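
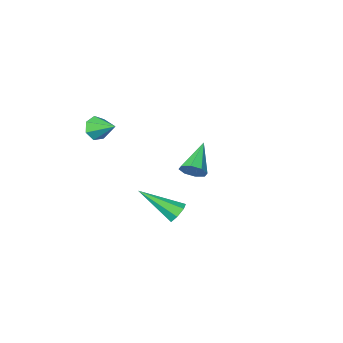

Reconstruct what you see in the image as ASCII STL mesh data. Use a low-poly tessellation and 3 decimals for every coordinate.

solid 
facet normal 0.301 -0.850 -0.433
outer loop
vertex 3.681 0.154 2.77
vertex 3.364 -0.178 3.201
vertex 3.163 0.035 2.643
endloop
endfacet
facet normal -0.041 0.807 -0.589
outer loop
vertex 3.681 0.154 2.77
vertex 3.163 0.035 2.643
vertex 3.016 0.798 3.699
endloop
endfacet
facet normal 0.302 -0.849 -0.433
outer loop
vertex 3.163 0.035 2.643
vertex 3.364 -0.178 3.201
vertex 2.796 -0.245 2.936
endloop
endfacet
facet normal -0.741 0.491 -0.458
outer loop
vertex 3.163 0.035 2.643
vertex 2.796 -0.245 2.936
vertex 3.016 0.798 3.699
endloop
endfacet
facet normal 0.302 -0.849 -0.433
outer loop
vertex 2.796 -0.245 2.936
vertex 3.364 -0.178 3.201
vertex 2.856 -0.475 3.429
endloop
endfacet
facet normal -0.983 0.089 0.161
outer loop
vertex 2.796 -0.245 2.936
vertex 2.856 -0.475 3.429
vertex 3.016 0.798 3.699
endloop
endfacet
facet normal 0.302 -0.849 -0.434
outer loop
vertex 2.856 -0.475 3.429
vertex 3.364 -0.178 3.201
vertex 3.299 -0.481 3.749
endloop
endfacet
facet normal -0.584 -0.098 0.806
outer loop
vertex 2.856 -0.475 3.429
vertex 3.299 -0.481 3.749
vertex 3.016 0.798 3.699
endloop
endfacet
facet normal 0.301 -0.849 -0.434
outer loop
vertex 3.299 -0.481 3.749
vertex 3.364 -0.178 3.201
vertex 3.79 -0.26 3.657
endloop
endfacet
facet normal 0.152 0.072 0.986
outer loop
vertex 3.299 -0.481 3.749
vertex 3.79 -0.26 3.657
vertex 3.016 0.798 3.699
endloop
endfacet
facet normal 0.301 -0.849 -0.434
outer loop
vertex 3.79 -0.26 3.657
vertex 3.364 -0.178 3.201
vertex 3.96 0.023 3.221
endloop
endfacet
facet normal 0.674 0.471 0.569
outer loop
vertex 3.79 -0.26 3.657
vertex 3.96 0.023 3.221
vertex 3.016 0.798 3.699
endloop
endfacet
facet normal 0.301 -0.850 -0.433
outer loop
vertex 3.96 0.023 3.221
vertex 3.364 -0.178 3.201
vertex 3.681 0.154 2.77
endloop
endfacet
facet normal 0.588 0.798 -0.132
outer loop
vertex 3.96 0.023 3.221
vertex 3.681 0.154 2.77
vertex 3.016 0.798 3.699
endloop
endfacet
facet normal 0.632 0.555 -0.541
outer loop
vertex -1.422 -0.77 -0.852
vertex -1.68 -1.01 -1.399
vertex -1.804 -0.497 -1.018
endloop
endfacet
facet normal -0.097 0.414 0.905
outer loop
vertex -1.422 -0.77 -0.852
vertex -1.804 -0.497 -1.018
vertex -2.8 -1.99 -0.441
endloop
endfacet
facet normal 0.632 0.555 -0.541
outer loop
vertex -1.804 -0.497 -1.018
vertex -1.68 -1.01 -1.399
vertex -2.113 -0.524 -1.407
endloop
endfacet
facet normal -0.641 0.608 0.467
outer loop
vertex -1.804 -0.497 -1.018
vertex -2.113 -0.524 -1.407
vertex -2.8 -1.99 -0.441
endloop
endfacet
facet normal 0.632 0.554 -0.541
outer loop
vertex -2.113 -0.524 -1.407
vertex -1.68 -1.01 -1.399
vertex -2.168 -0.836 -1.791
endloop
endfacet
facet normal -0.929 0.341 -0.144
outer loop
vertex -2.113 -0.524 -1.407
vertex -2.168 -0.836 -1.791
vertex -2.8 -1.99 -0.441
endloop
endfacet
facet normal 0.632 0.554 -0.541
outer loop
vertex -2.168 -0.836 -1.791
vertex -1.68 -1.01 -1.399
vertex -1.938 -1.249 -1.945
endloop
endfacet
facet normal -0.791 -0.229 -0.567
outer loop
vertex -2.168 -0.836 -1.791
vertex -1.938 -1.249 -1.945
vertex -2.8 -1.99 -0.441
endloop
endfacet
facet normal 0.633 0.554 -0.541
outer loop
vertex -1.938 -1.249 -1.945
vertex -1.68 -1.01 -1.399
vertex -1.557 -1.522 -1.779
endloop
endfacet
facet normal -0.309 -0.771 -0.557
outer loop
vertex -1.938 -1.249 -1.945
vertex -1.557 -1.522 -1.779
vertex -2.8 -1.99 -0.441
endloop
endfacet
facet normal 0.633 0.554 -0.541
outer loop
vertex -1.557 -1.522 -1.779
vertex -1.68 -1.01 -1.399
vertex -1.248 -1.495 -1.39
endloop
endfacet
facet normal 0.235 -0.965 -0.119
outer loop
vertex -1.557 -1.522 -1.779
vertex -1.248 -1.495 -1.39
vertex -2.8 -1.99 -0.441
endloop
endfacet
facet normal 0.633 0.553 -0.542
outer loop
vertex -1.248 -1.495 -1.39
vertex -1.68 -1.01 -1.399
vertex -1.192 -1.183 -1.006
endloop
endfacet
facet normal 0.522 -0.697 0.491
outer loop
vertex -1.248 -1.495 -1.39
vertex -1.192 -1.183 -1.006
vertex -2.8 -1.99 -0.441
endloop
endfacet
facet normal 0.632 0.554 -0.541
outer loop
vertex -1.192 -1.183 -1.006
vertex -1.68 -1.01 -1.399
vertex -1.422 -0.77 -0.852
endloop
endfacet
facet normal 0.385 -0.127 0.914
outer loop
vertex -1.192 -1.183 -1.006
vertex -1.422 -0.77 -0.852
vertex -2.8 -1.99 -0.441
endloop
endfacet
facet normal -0.611 0.556 -0.564
outer loop
vertex 2.486 4.272 -0.085
vertex 2.233 4.444 0.359
vertex 2.66 4.661 0.11
endloop
endfacet
facet normal 0.828 -0.093 -0.554
outer loop
vertex 2.486 4.272 -0.085
vertex 2.66 4.661 0.11
vertex 3.407 3.376 1.441
endloop
endfacet
facet normal -0.611 0.556 -0.563
outer loop
vertex 2.66 4.661 0.11
vertex 2.233 4.444 0.359
vertex 2.512 4.886 0.493
endloop
endfacet
facet normal 0.853 0.521 0.024
outer loop
vertex 2.66 4.661 0.11
vertex 2.512 4.886 0.493
vertex 3.407 3.376 1.441
endloop
endfacet
facet normal -0.612 0.557 -0.562
outer loop
vertex 2.512 4.886 0.493
vertex 2.233 4.444 0.359
vertex 2.154 4.778 0.776
endloop
endfacet
facet normal 0.350 0.638 0.686
outer loop
vertex 2.512 4.886 0.493
vertex 2.154 4.778 0.776
vertex 3.407 3.376 1.441
endloop
endfacet
facet normal -0.611 0.557 -0.562
outer loop
vertex 2.154 4.778 0.776
vertex 2.233 4.444 0.359
vertex 1.855 4.419 0.745
endloop
endfacet
facet normal -0.304 0.172 0.937
outer loop
vertex 2.154 4.778 0.776
vertex 1.855 4.419 0.745
vertex 3.407 3.376 1.441
endloop
endfacet
facet normal -0.612 0.555 -0.563
outer loop
vertex 1.855 4.419 0.745
vertex 2.233 4.444 0.359
vertex 1.841 4.078 0.424
endloop
endfacet
facet normal -0.616 -0.526 0.586
outer loop
vertex 1.855 4.419 0.745
vertex 1.841 4.078 0.424
vertex 3.407 3.376 1.441
endloop
endfacet
facet normal -0.612 0.555 -0.564
outer loop
vertex 1.841 4.078 0.424
vertex 2.233 4.444 0.359
vertex 2.122 4.012 0.054
endloop
endfacet
facet normal -0.352 -0.931 -0.101
outer loop
vertex 1.841 4.078 0.424
vertex 2.122 4.012 0.054
vertex 3.407 3.376 1.441
endloop
endfacet
facet normal -0.612 0.555 -0.564
outer loop
vertex 2.122 4.012 0.054
vertex 2.233 4.444 0.359
vertex 2.486 4.272 -0.085
endloop
endfacet
facet normal 0.293 -0.737 -0.609
outer loop
vertex 2.122 4.012 0.054
vertex 2.486 4.272 -0.085
vertex 3.407 3.376 1.441
endloop
endfacet

endsolid


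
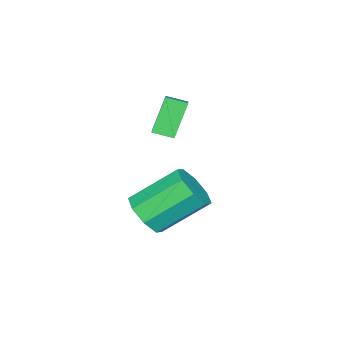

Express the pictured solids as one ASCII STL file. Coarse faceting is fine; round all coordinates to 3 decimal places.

solid 
facet normal 0.541 -0.585 -0.604
outer loop
vertex 4.254 -3.318 -0.6
vertex 3.488 -3.795 -0.824
vertex 3.919 -3.045 -1.165
endloop
endfacet
facet normal 0.697 0.714 -0.068
outer loop
vertex 4.254 -3.318 -0.6
vertex 3.919 -3.045 -1.165
vertex 3.118 -2.088 0.667
endloop
endfacet
facet normal 0.697 0.714 -0.068
outer loop
vertex 3.118 -2.088 0.667
vertex 3.919 -3.045 -1.165
vertex 2.783 -1.815 0.102
endloop
endfacet
facet normal -0.541 0.586 0.604
outer loop
vertex 3.118 -2.088 0.667
vertex 2.783 -1.815 0.102
vertex 2.352 -2.565 0.444
endloop
endfacet
facet normal 0.542 -0.586 -0.603
outer loop
vertex 3.919 -3.045 -1.165
vertex 3.488 -3.795 -0.824
vertex 3.331 -3.212 -1.531
endloop
endfacet
facet normal 0.159 0.776 -0.610
outer loop
vertex 3.919 -3.045 -1.165
vertex 3.331 -3.212 -1.531
vertex 2.783 -1.815 0.102
endloop
endfacet
facet normal 0.161 0.776 -0.610
outer loop
vertex 2.783 -1.815 0.102
vertex 3.331 -3.212 -1.531
vertex 2.195 -1.981 -0.264
endloop
endfacet
facet normal -0.541 0.586 0.603
outer loop
vertex 2.783 -1.815 0.102
vertex 2.195 -1.981 -0.264
vertex 2.352 -2.565 0.444
endloop
endfacet
facet normal 0.541 -0.586 -0.603
outer loop
vertex 3.331 -3.212 -1.531
vertex 3.488 -3.795 -0.824
vertex 2.835 -3.72 -1.482
endloop
endfacet
facet normal -0.471 0.383 -0.795
outer loop
vertex 3.331 -3.212 -1.531
vertex 2.835 -3.72 -1.482
vertex 2.195 -1.981 -0.264
endloop
endfacet
facet normal -0.471 0.383 -0.794
outer loop
vertex 2.195 -1.981 -0.264
vertex 2.835 -3.72 -1.482
vertex 1.699 -2.49 -0.215
endloop
endfacet
facet normal -0.541 0.586 0.603
outer loop
vertex 2.195 -1.981 -0.264
vertex 1.699 -2.49 -0.215
vertex 2.352 -2.565 0.444
endloop
endfacet
facet normal 0.541 -0.586 -0.603
outer loop
vertex 2.835 -3.72 -1.482
vertex 3.488 -3.795 -0.824
vertex 2.722 -4.272 -1.047
endloop
endfacet
facet normal -0.826 -0.235 -0.513
outer loop
vertex 2.835 -3.72 -1.482
vertex 2.722 -4.272 -1.047
vertex 1.699 -2.49 -0.215
endloop
endfacet
facet normal -0.826 -0.235 -0.513
outer loop
vertex 1.699 -2.49 -0.215
vertex 2.722 -4.272 -1.047
vertex 1.586 -3.042 0.22
endloop
endfacet
facet normal -0.541 0.586 0.603
outer loop
vertex 1.699 -2.49 -0.215
vertex 1.586 -3.042 0.22
vertex 2.352 -2.565 0.444
endloop
endfacet
facet normal 0.541 -0.586 -0.604
outer loop
vertex 2.722 -4.272 -1.047
vertex 3.488 -3.795 -0.824
vertex 3.057 -4.545 -0.482
endloop
endfacet
facet normal -0.697 -0.714 0.068
outer loop
vertex 2.722 -4.272 -1.047
vertex 3.057 -4.545 -0.482
vertex 1.586 -3.042 0.22
endloop
endfacet
facet normal -0.697 -0.714 0.068
outer loop
vertex 1.586 -3.042 0.22
vertex 3.057 -4.545 -0.482
vertex 1.921 -3.315 0.785
endloop
endfacet
facet normal -0.541 0.585 0.604
outer loop
vertex 1.586 -3.042 0.22
vertex 1.921 -3.315 0.785
vertex 2.352 -2.565 0.444
endloop
endfacet
facet normal 0.541 -0.586 -0.603
outer loop
vertex 3.057 -4.545 -0.482
vertex 3.488 -3.795 -0.824
vertex 3.645 -4.379 -0.116
endloop
endfacet
facet normal -0.160 -0.776 0.610
outer loop
vertex 3.057 -4.545 -0.482
vertex 3.645 -4.379 -0.116
vertex 1.921 -3.315 0.785
endloop
endfacet
facet normal -0.160 -0.776 0.611
outer loop
vertex 1.921 -3.315 0.785
vertex 3.645 -4.379 -0.116
vertex 2.509 -3.148 1.151
endloop
endfacet
facet normal -0.542 0.586 0.603
outer loop
vertex 1.921 -3.315 0.785
vertex 2.509 -3.148 1.151
vertex 2.352 -2.565 0.444
endloop
endfacet
facet normal 0.541 -0.586 -0.603
outer loop
vertex 3.645 -4.379 -0.116
vertex 3.488 -3.795 -0.824
vertex 4.141 -3.87 -0.165
endloop
endfacet
facet normal 0.471 -0.383 0.795
outer loop
vertex 3.645 -4.379 -0.116
vertex 4.141 -3.87 -0.165
vertex 2.509 -3.148 1.151
endloop
endfacet
facet normal 0.471 -0.383 0.794
outer loop
vertex 2.509 -3.148 1.151
vertex 4.141 -3.87 -0.165
vertex 3.005 -2.64 1.102
endloop
endfacet
facet normal -0.541 0.586 0.603
outer loop
vertex 2.509 -3.148 1.151
vertex 3.005 -2.64 1.102
vertex 2.352 -2.565 0.444
endloop
endfacet
facet normal 0.541 -0.586 -0.603
outer loop
vertex 4.141 -3.87 -0.165
vertex 3.488 -3.795 -0.824
vertex 4.254 -3.318 -0.6
endloop
endfacet
facet normal 0.826 0.235 0.513
outer loop
vertex 4.141 -3.87 -0.165
vertex 4.254 -3.318 -0.6
vertex 3.005 -2.64 1.102
endloop
endfacet
facet normal 0.826 0.235 0.513
outer loop
vertex 3.005 -2.64 1.102
vertex 4.254 -3.318 -0.6
vertex 3.118 -2.088 0.667
endloop
endfacet
facet normal -0.541 0.586 0.603
outer loop
vertex 3.005 -2.64 1.102
vertex 3.118 -2.088 0.667
vertex 2.352 -2.565 0.444
endloop
endfacet
facet normal -0.529 0.008 0.848
outer loop
vertex 1.913 -4.034 4.088
vertex 1.581 -3.339 3.874
vertex 1.144 -4.549 3.613
endloop
endfacet
facet normal 0.417 -0.869 0.268
outer loop
vertex 1.959 -4.561 2.306
vertex 1.913 -4.034 4.088
vertex 1.144 -4.549 3.613
endloop
endfacet
facet normal -0.529 0.008 0.848
outer loop
vertex 1.144 -4.549 3.613
vertex 1.581 -3.339 3.874
vertex 0.812 -3.853 3.399
endloop
endfacet
facet normal -0.740 -0.494 -0.457
outer loop
vertex 0.812 -3.853 3.399
vertex 1.959 -4.561 2.306
vertex 1.144 -4.549 3.613
endloop
endfacet
facet normal 0.740 0.494 0.457
outer loop
vertex 1.913 -4.034 4.088
vertex 2.396 -3.351 2.567
vertex 1.581 -3.339 3.874
endloop
endfacet
facet normal 0.416 -0.869 0.268
outer loop
vertex 2.728 -4.047 2.781
vertex 1.913 -4.034 4.088
vertex 1.959 -4.561 2.306
endloop
endfacet
facet normal 0.740 0.494 0.457
outer loop
vertex 2.728 -4.047 2.781
vertex 2.396 -3.351 2.567
vertex 1.913 -4.034 4.088
endloop
endfacet
facet normal -0.416 0.869 -0.267
outer loop
vertex 1.581 -3.339 3.874
vertex 2.396 -3.351 2.567
vertex 0.812 -3.853 3.399
endloop
endfacet
facet normal -0.740 -0.494 -0.456
outer loop
vertex 1.627 -3.866 2.092
vertex 1.959 -4.561 2.306
vertex 0.812 -3.853 3.399
endloop
endfacet
facet normal -0.416 0.869 -0.268
outer loop
vertex 0.812 -3.853 3.399
vertex 2.396 -3.351 2.567
vertex 1.627 -3.866 2.092
endloop
endfacet
facet normal 0.529 -0.008 -0.848
outer loop
vertex 1.627 -3.866 2.092
vertex 2.728 -4.047 2.781
vertex 1.959 -4.561 2.306
endloop
endfacet
facet normal 0.529 -0.008 -0.848
outer loop
vertex 2.396 -3.351 2.567
vertex 2.728 -4.047 2.781
vertex 1.627 -3.866 2.092
endloop
endfacet

endsolid


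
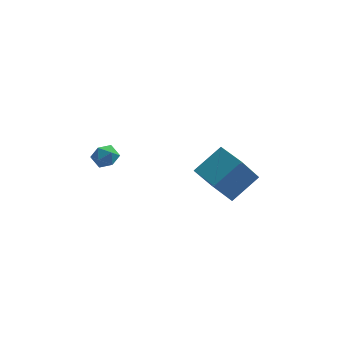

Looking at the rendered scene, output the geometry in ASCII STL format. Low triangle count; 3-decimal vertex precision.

solid 
facet normal -0.832 0.315 0.456
outer loop
vertex -4.025 -0.351 4.087
vertex -4.338 -0.919 3.908
vertex -4.006 -0.888 4.492
endloop
endfacet
facet normal -0.249 0.577 0.777
outer loop
vertex -4.025 -0.351 4.087
vertex -4.006 -0.888 4.492
vertex -3.451 -0.519 4.396
endloop
endfacet
facet normal 0.120 0.949 0.293
outer loop
vertex -4.025 -0.351 4.087
vertex -3.451 -0.519 4.396
vertex -3.441 -0.322 3.753
endloop
endfacet
facet normal -0.233 0.915 -0.328
outer loop
vertex -4.025 -0.351 4.087
vertex -3.441 -0.322 3.753
vertex -3.99 -0.57 3.451
endloop
endfacet
facet normal -0.821 0.524 -0.226
outer loop
vertex -4.025 -0.351 4.087
vertex -3.99 -0.57 3.451
vertex -4.338 -0.919 3.908
endloop
endfacet
facet normal 0.152 0.028 0.988
outer loop
vertex -3.451 -0.519 4.396
vertex -4.006 -0.888 4.492
vertex -3.41 -1.19 4.409
endloop
endfacet
facet normal -0.789 -0.396 0.470
outer loop
vertex -4.006 -0.888 4.492
vertex -4.338 -0.919 3.908
vertex -3.959 -1.438 4.107
endloop
endfacet
facet normal -0.772 -0.059 -0.633
outer loop
vertex -4.338 -0.919 3.908
vertex -3.99 -0.57 3.451
vertex -3.949 -1.241 3.464
endloop
endfacet
facet normal 0.180 0.574 -0.799
outer loop
vertex -3.99 -0.57 3.451
vertex -3.441 -0.322 3.753
vertex -3.394 -0.872 3.368
endloop
endfacet
facet normal 0.752 0.627 0.204
outer loop
vertex -3.441 -0.322 3.753
vertex -3.451 -0.519 4.396
vertex -3.062 -0.841 3.952
endloop
endfacet
facet normal 0.233 -0.915 0.328
outer loop
vertex -3.375 -1.409 3.773
vertex -3.41 -1.19 4.409
vertex -3.959 -1.438 4.107
endloop
endfacet
facet normal -0.120 -0.949 -0.293
outer loop
vertex -3.375 -1.409 3.773
vertex -3.959 -1.438 4.107
vertex -3.949 -1.241 3.464
endloop
endfacet
facet normal 0.249 -0.577 -0.777
outer loop
vertex -3.375 -1.409 3.773
vertex -3.949 -1.241 3.464
vertex -3.394 -0.872 3.368
endloop
endfacet
facet normal 0.832 -0.315 -0.456
outer loop
vertex -3.375 -1.409 3.773
vertex -3.394 -0.872 3.368
vertex -3.062 -0.841 3.952
endloop
endfacet
facet normal 0.821 -0.524 0.226
outer loop
vertex -3.375 -1.409 3.773
vertex -3.062 -0.841 3.952
vertex -3.41 -1.19 4.409
endloop
endfacet
facet normal -0.180 -0.574 0.799
outer loop
vertex -3.959 -1.438 4.107
vertex -3.41 -1.19 4.409
vertex -4.006 -0.888 4.492
endloop
endfacet
facet normal -0.752 -0.627 -0.204
outer loop
vertex -3.949 -1.241 3.464
vertex -3.959 -1.438 4.107
vertex -4.338 -0.919 3.908
endloop
endfacet
facet normal -0.152 -0.028 -0.988
outer loop
vertex -3.394 -0.872 3.368
vertex -3.949 -1.241 3.464
vertex -3.99 -0.57 3.451
endloop
endfacet
facet normal 0.789 0.396 -0.470
outer loop
vertex -3.062 -0.841 3.952
vertex -3.394 -0.872 3.368
vertex -3.441 -0.322 3.753
endloop
endfacet
facet normal 0.772 0.059 0.633
outer loop
vertex -3.41 -1.19 4.409
vertex -3.062 -0.841 3.952
vertex -3.451 -0.519 4.396
endloop
endfacet
facet normal -0.386 -0.426 0.818
outer loop
vertex 2.222 -0.108 2.969
vertex 1.34 1.006 3.133
vertex 1.014 -0.918 1.977
endloop
endfacet
facet normal 0.617 -0.779 -0.115
outer loop
vertex 1.84 -0.006 0.227
vertex 2.222 -0.108 2.969
vertex 1.014 -0.918 1.977
endloop
endfacet
facet normal -0.386 -0.426 0.818
outer loop
vertex 1.014 -0.918 1.977
vertex 1.34 1.006 3.133
vertex 0.132 0.196 2.141
endloop
endfacet
facet normal -0.686 -0.460 -0.564
outer loop
vertex 0.132 0.196 2.141
vertex 1.84 -0.006 0.227
vertex 1.014 -0.918 1.977
endloop
endfacet
facet normal 0.686 0.460 0.564
outer loop
vertex 2.222 -0.108 2.969
vertex 2.166 1.918 1.383
vertex 1.34 1.006 3.133
endloop
endfacet
facet normal 0.617 -0.779 -0.115
outer loop
vertex 3.048 0.804 1.219
vertex 2.222 -0.108 2.969
vertex 1.84 -0.006 0.227
endloop
endfacet
facet normal 0.686 0.460 0.564
outer loop
vertex 3.048 0.804 1.219
vertex 2.166 1.918 1.383
vertex 2.222 -0.108 2.969
endloop
endfacet
facet normal -0.617 0.779 0.115
outer loop
vertex 1.34 1.006 3.133
vertex 2.166 1.918 1.383
vertex 0.132 0.196 2.141
endloop
endfacet
facet normal -0.686 -0.460 -0.564
outer loop
vertex 0.958 1.108 0.391
vertex 1.84 -0.006 0.227
vertex 0.132 0.196 2.141
endloop
endfacet
facet normal -0.617 0.779 0.115
outer loop
vertex 0.132 0.196 2.141
vertex 2.166 1.918 1.383
vertex 0.958 1.108 0.391
endloop
endfacet
facet normal 0.386 0.426 -0.818
outer loop
vertex 0.958 1.108 0.391
vertex 3.048 0.804 1.219
vertex 1.84 -0.006 0.227
endloop
endfacet
facet normal 0.386 0.426 -0.818
outer loop
vertex 2.166 1.918 1.383
vertex 3.048 0.804 1.219
vertex 0.958 1.108 0.391
endloop
endfacet

endsolid


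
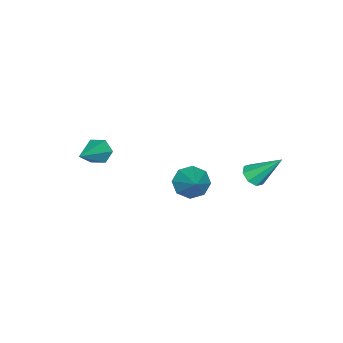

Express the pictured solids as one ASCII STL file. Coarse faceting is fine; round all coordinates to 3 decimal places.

solid 
facet normal -0.860 -0.101 -0.501
outer loop
vertex 2.735 -3.418 2.176
vertex 2.419 -3.264 2.687
vertex 2.599 -2.824 2.289
endloop
endfacet
facet normal 0.664 0.284 -0.692
outer loop
vertex 2.735 -3.418 2.176
vertex 2.599 -2.824 2.289
vertex 4.181 -3.056 3.713
endloop
endfacet
facet normal -0.859 -0.102 -0.501
outer loop
vertex 2.599 -2.824 2.289
vertex 2.419 -3.264 2.687
vertex 2.283 -2.67 2.799
endloop
endfacet
facet normal 0.257 0.958 -0.130
outer loop
vertex 2.599 -2.824 2.289
vertex 2.283 -2.67 2.799
vertex 4.181 -3.056 3.713
endloop
endfacet
facet normal -0.859 -0.102 -0.501
outer loop
vertex 2.283 -2.67 2.799
vertex 2.419 -3.264 2.687
vertex 2.103 -3.109 3.197
endloop
endfacet
facet normal -0.189 0.701 0.688
outer loop
vertex 2.283 -2.67 2.799
vertex 2.103 -3.109 3.197
vertex 4.181 -3.056 3.713
endloop
endfacet
facet normal -0.859 -0.102 -0.501
outer loop
vertex 2.103 -3.109 3.197
vertex 2.419 -3.264 2.687
vertex 2.239 -3.704 3.085
endloop
endfacet
facet normal -0.229 -0.230 0.946
outer loop
vertex 2.103 -3.109 3.197
vertex 2.239 -3.704 3.085
vertex 4.181 -3.056 3.713
endloop
endfacet
facet normal -0.860 -0.101 -0.501
outer loop
vertex 2.239 -3.704 3.085
vertex 2.419 -3.264 2.687
vertex 2.555 -3.858 2.574
endloop
endfacet
facet normal 0.178 -0.906 0.383
outer loop
vertex 2.239 -3.704 3.085
vertex 2.555 -3.858 2.574
vertex 4.181 -3.056 3.713
endloop
endfacet
facet normal -0.860 -0.101 -0.501
outer loop
vertex 2.555 -3.858 2.574
vertex 2.419 -3.264 2.687
vertex 2.735 -3.418 2.176
endloop
endfacet
facet normal 0.625 -0.649 -0.435
outer loop
vertex 2.555 -3.858 2.574
vertex 2.735 -3.418 2.176
vertex 4.181 -3.056 3.713
endloop
endfacet
facet normal -0.651 -0.479 -0.589
outer loop
vertex 1.418 0.283 0.408
vertex 0.98 0.112 1.031
vertex 1.007 0.702 0.521
endloop
endfacet
facet normal 0.555 0.675 -0.486
outer loop
vertex 1.418 0.283 0.408
vertex 1.007 0.702 0.521
vertex 2.06 0.908 2.009
endloop
endfacet
facet normal -0.650 -0.479 -0.589
outer loop
vertex 1.007 0.702 0.521
vertex 0.98 0.112 1.031
vertex 0.581 0.775 0.932
endloop
endfacet
facet normal 0.022 0.988 -0.152
outer loop
vertex 1.007 0.702 0.521
vertex 0.581 0.775 0.932
vertex 2.06 0.908 2.009
endloop
endfacet
facet normal -0.650 -0.479 -0.589
outer loop
vertex 0.581 0.775 0.932
vertex 0.98 0.112 1.031
vertex 0.388 0.46 1.401
endloop
endfacet
facet normal -0.372 0.834 0.407
outer loop
vertex 0.581 0.775 0.932
vertex 0.388 0.46 1.401
vertex 2.06 0.908 2.009
endloop
endfacet
facet normal -0.650 -0.479 -0.590
outer loop
vertex 0.388 0.46 1.401
vertex 0.98 0.112 1.031
vertex 0.542 -0.059 1.653
endloop
endfacet
facet normal -0.396 0.303 0.867
outer loop
vertex 0.388 0.46 1.401
vertex 0.542 -0.059 1.653
vertex 2.06 0.908 2.009
endloop
endfacet
facet normal -0.650 -0.480 -0.589
outer loop
vertex 0.542 -0.059 1.653
vertex 0.98 0.112 1.031
vertex 0.953 -0.478 1.541
endloop
endfacet
facet normal -0.038 -0.292 0.956
outer loop
vertex 0.542 -0.059 1.653
vertex 0.953 -0.478 1.541
vertex 2.06 0.908 2.009
endloop
endfacet
facet normal -0.650 -0.479 -0.589
outer loop
vertex 0.953 -0.478 1.541
vertex 0.98 0.112 1.031
vertex 1.38 -0.551 1.129
endloop
endfacet
facet normal 0.496 -0.606 0.622
outer loop
vertex 0.953 -0.478 1.541
vertex 1.38 -0.551 1.129
vertex 2.06 0.908 2.009
endloop
endfacet
facet normal -0.650 -0.479 -0.589
outer loop
vertex 1.38 -0.551 1.129
vertex 0.98 0.112 1.031
vertex 1.572 -0.235 0.66
endloop
endfacet
facet normal 0.890 -0.451 0.060
outer loop
vertex 1.38 -0.551 1.129
vertex 1.572 -0.235 0.66
vertex 2.06 0.908 2.009
endloop
endfacet
facet normal -0.650 -0.480 -0.589
outer loop
vertex 1.572 -0.235 0.66
vertex 0.98 0.112 1.031
vertex 1.418 0.283 0.408
endloop
endfacet
facet normal 0.914 0.079 -0.397
outer loop
vertex 1.572 -0.235 0.66
vertex 1.418 0.283 0.408
vertex 2.06 0.908 2.009
endloop
endfacet
facet normal 0.120 -0.662 -0.740
outer loop
vertex -1.182 1.312 0.471
vertex -1.587 1.597 0.15
vertex -1.001 1.634 0.212
endloop
endfacet
facet normal 0.830 -0.019 0.557
outer loop
vertex -1.182 1.312 0.471
vertex -1.001 1.634 0.212
vertex -1.793 2.743 1.43
endloop
endfacet
facet normal 0.120 -0.662 -0.739
outer loop
vertex -1.001 1.634 0.212
vertex -1.587 1.597 0.15
vertex -1.163 1.935 -0.084
endloop
endfacet
facet normal 0.847 0.526 0.072
outer loop
vertex -1.001 1.634 0.212
vertex -1.163 1.935 -0.084
vertex -1.793 2.743 1.43
endloop
endfacet
facet normal 0.119 -0.662 -0.740
outer loop
vertex -1.163 1.935 -0.084
vertex -1.587 1.597 0.15
vertex -1.573 2.038 -0.242
endloop
endfacet
facet normal 0.346 0.880 -0.325
outer loop
vertex -1.163 1.935 -0.084
vertex -1.573 2.038 -0.242
vertex -1.793 2.743 1.43
endloop
endfacet
facet normal 0.121 -0.662 -0.740
outer loop
vertex -1.573 2.038 -0.242
vertex -1.587 1.597 0.15
vertex -1.991 1.882 -0.171
endloop
endfacet
facet normal -0.379 0.834 -0.401
outer loop
vertex -1.573 2.038 -0.242
vertex -1.991 1.882 -0.171
vertex -1.793 2.743 1.43
endloop
endfacet
facet normal 0.119 -0.663 -0.739
outer loop
vertex -1.991 1.882 -0.171
vertex -1.587 1.597 0.15
vertex -2.172 1.56 0.089
endloop
endfacet
facet normal -0.902 0.416 -0.112
outer loop
vertex -1.991 1.882 -0.171
vertex -2.172 1.56 0.089
vertex -1.793 2.743 1.43
endloop
endfacet
facet normal 0.119 -0.662 -0.740
outer loop
vertex -2.172 1.56 0.089
vertex -1.587 1.597 0.15
vertex -2.01 1.259 0.384
endloop
endfacet
facet normal -0.919 -0.129 0.373
outer loop
vertex -2.172 1.56 0.089
vertex -2.01 1.259 0.384
vertex -1.793 2.743 1.43
endloop
endfacet
facet normal 0.120 -0.662 -0.739
outer loop
vertex -2.01 1.259 0.384
vertex -1.587 1.597 0.15
vertex -1.6 1.157 0.542
endloop
endfacet
facet normal -0.417 -0.482 0.771
outer loop
vertex -2.01 1.259 0.384
vertex -1.6 1.157 0.542
vertex -1.793 2.743 1.43
endloop
endfacet
facet normal 0.120 -0.662 -0.739
outer loop
vertex -1.6 1.157 0.542
vertex -1.587 1.597 0.15
vertex -1.182 1.312 0.471
endloop
endfacet
facet normal 0.306 -0.437 0.846
outer loop
vertex -1.6 1.157 0.542
vertex -1.182 1.312 0.471
vertex -1.793 2.743 1.43
endloop
endfacet

endsolid


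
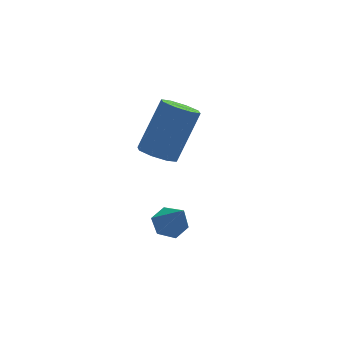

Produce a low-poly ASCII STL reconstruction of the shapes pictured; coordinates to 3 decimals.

solid 
facet normal -0.005 0.579 -0.815
outer loop
vertex -3.354 -0.315 -3.272
vertex -3.803 -0.058 -3.087
vertex -3.304 0.132 -2.955
endloop
endfacet
facet normal 0.944 -0.255 0.211
outer loop
vertex -3.354 -0.315 -3.272
vertex -3.304 0.132 -2.955
vertex -3.797 -0.862 -1.953
endloop
endfacet
facet normal -0.005 0.579 -0.815
outer loop
vertex -3.304 0.132 -2.955
vertex -3.803 -0.058 -3.087
vertex -3.754 0.389 -2.77
endloop
endfacet
facet normal 0.546 0.445 0.710
outer loop
vertex -3.304 0.132 -2.955
vertex -3.754 0.389 -2.77
vertex -3.797 -0.862 -1.953
endloop
endfacet
facet normal -0.005 0.579 -0.815
outer loop
vertex -3.754 0.389 -2.77
vertex -3.803 -0.058 -3.087
vertex -4.253 0.199 -2.902
endloop
endfacet
facet normal -0.396 0.512 0.762
outer loop
vertex -3.754 0.389 -2.77
vertex -4.253 0.199 -2.902
vertex -3.797 -0.862 -1.953
endloop
endfacet
facet normal -0.005 0.579 -0.815
outer loop
vertex -4.253 0.199 -2.902
vertex -3.803 -0.058 -3.087
vertex -4.302 -0.248 -3.219
endloop
endfacet
facet normal -0.941 -0.121 0.316
outer loop
vertex -4.253 0.199 -2.902
vertex -4.302 -0.248 -3.219
vertex -3.797 -0.862 -1.953
endloop
endfacet
facet normal -0.005 0.579 -0.815
outer loop
vertex -4.302 -0.248 -3.219
vertex -3.803 -0.058 -3.087
vertex -3.853 -0.505 -3.404
endloop
endfacet
facet normal -0.544 -0.820 -0.181
outer loop
vertex -4.302 -0.248 -3.219
vertex -3.853 -0.505 -3.404
vertex -3.797 -0.862 -1.953
endloop
endfacet
facet normal -0.005 0.579 -0.815
outer loop
vertex -3.853 -0.505 -3.404
vertex -3.803 -0.058 -3.087
vertex -3.354 -0.315 -3.272
endloop
endfacet
facet normal 0.399 -0.887 -0.234
outer loop
vertex -3.853 -0.505 -3.404
vertex -3.354 -0.315 -3.272
vertex -3.797 -0.862 -1.953
endloop
endfacet
facet normal -0.529 -0.204 -0.824
outer loop
vertex -3.515 0.085 -0.671
vertex -3.875 0.551 -0.555
vertex -3.366 0.475 -0.863
endloop
endfacet
facet normal 0.784 -0.488 -0.383
outer loop
vertex -3.515 0.085 -0.671
vertex -3.366 0.475 -0.863
vertex -2.584 0.444 0.779
endloop
endfacet
facet normal 0.784 -0.488 -0.383
outer loop
vertex -2.584 0.444 0.779
vertex -3.366 0.475 -0.863
vertex -2.435 0.834 0.587
endloop
endfacet
facet normal 0.528 0.204 0.824
outer loop
vertex -2.584 0.444 0.779
vertex -2.435 0.834 0.587
vertex -2.945 0.909 0.895
endloop
endfacet
facet normal -0.529 -0.206 -0.823
outer loop
vertex -3.366 0.475 -0.863
vertex -3.875 0.551 -0.555
vertex -3.516 0.909 -0.875
endloop
endfacet
facet normal 0.784 0.255 -0.566
outer loop
vertex -3.366 0.475 -0.863
vertex -3.516 0.909 -0.875
vertex -2.435 0.834 0.587
endloop
endfacet
facet normal 0.784 0.255 -0.566
outer loop
vertex -2.435 0.834 0.587
vertex -3.516 0.909 -0.875
vertex -2.585 1.268 0.575
endloop
endfacet
facet normal 0.528 0.205 0.824
outer loop
vertex -2.435 0.834 0.587
vertex -2.585 1.268 0.575
vertex -2.945 0.909 0.895
endloop
endfacet
facet normal -0.530 -0.205 -0.823
outer loop
vertex -3.516 0.909 -0.875
vertex -3.875 0.551 -0.555
vertex -3.876 1.133 -0.699
endloop
endfacet
facet normal 0.324 0.849 -0.418
outer loop
vertex -3.516 0.909 -0.875
vertex -3.876 1.133 -0.699
vertex -2.585 1.268 0.575
endloop
endfacet
facet normal 0.324 0.849 -0.418
outer loop
vertex -2.585 1.268 0.575
vertex -3.876 1.133 -0.699
vertex -2.945 1.492 0.751
endloop
endfacet
facet normal 0.529 0.203 0.824
outer loop
vertex -2.585 1.268 0.575
vertex -2.945 1.492 0.751
vertex -2.945 0.909 0.895
endloop
endfacet
facet normal -0.528 -0.205 -0.824
outer loop
vertex -3.876 1.133 -0.699
vertex -3.875 0.551 -0.555
vertex -4.236 1.016 -0.439
endloop
endfacet
facet normal -0.325 0.945 -0.025
outer loop
vertex -3.876 1.133 -0.699
vertex -4.236 1.016 -0.439
vertex -2.945 1.492 0.751
endloop
endfacet
facet normal -0.325 0.945 -0.025
outer loop
vertex -2.945 1.492 0.751
vertex -4.236 1.016 -0.439
vertex -3.305 1.375 1.011
endloop
endfacet
facet normal 0.529 0.204 0.824
outer loop
vertex -2.945 1.492 0.751
vertex -3.305 1.375 1.011
vertex -2.945 0.909 0.895
endloop
endfacet
facet normal -0.528 -0.204 -0.824
outer loop
vertex -4.236 1.016 -0.439
vertex -3.875 0.551 -0.555
vertex -4.385 0.626 -0.247
endloop
endfacet
facet normal -0.784 0.488 0.383
outer loop
vertex -4.236 1.016 -0.439
vertex -4.385 0.626 -0.247
vertex -3.305 1.375 1.011
endloop
endfacet
facet normal -0.784 0.488 0.383
outer loop
vertex -3.305 1.375 1.011
vertex -4.385 0.626 -0.247
vertex -3.454 0.985 1.203
endloop
endfacet
facet normal 0.529 0.204 0.824
outer loop
vertex -3.305 1.375 1.011
vertex -3.454 0.985 1.203
vertex -2.945 0.909 0.895
endloop
endfacet
facet normal -0.528 -0.205 -0.824
outer loop
vertex -4.385 0.626 -0.247
vertex -3.875 0.551 -0.555
vertex -4.235 0.192 -0.235
endloop
endfacet
facet normal -0.784 -0.255 0.566
outer loop
vertex -4.385 0.626 -0.247
vertex -4.235 0.192 -0.235
vertex -3.454 0.985 1.203
endloop
endfacet
facet normal -0.784 -0.255 0.566
outer loop
vertex -3.454 0.985 1.203
vertex -4.235 0.192 -0.235
vertex -3.304 0.551 1.215
endloop
endfacet
facet normal 0.529 0.206 0.823
outer loop
vertex -3.454 0.985 1.203
vertex -3.304 0.551 1.215
vertex -2.945 0.909 0.895
endloop
endfacet
facet normal -0.529 -0.203 -0.824
outer loop
vertex -4.235 0.192 -0.235
vertex -3.875 0.551 -0.555
vertex -3.875 -0.032 -0.411
endloop
endfacet
facet normal -0.324 -0.849 0.418
outer loop
vertex -4.235 0.192 -0.235
vertex -3.875 -0.032 -0.411
vertex -3.304 0.551 1.215
endloop
endfacet
facet normal -0.324 -0.849 0.418
outer loop
vertex -3.304 0.551 1.215
vertex -3.875 -0.032 -0.411
vertex -2.944 0.327 1.039
endloop
endfacet
facet normal 0.530 0.205 0.823
outer loop
vertex -3.304 0.551 1.215
vertex -2.944 0.327 1.039
vertex -2.945 0.909 0.895
endloop
endfacet
facet normal -0.529 -0.204 -0.824
outer loop
vertex -3.875 -0.032 -0.411
vertex -3.875 0.551 -0.555
vertex -3.515 0.085 -0.671
endloop
endfacet
facet normal 0.325 -0.945 0.025
outer loop
vertex -3.875 -0.032 -0.411
vertex -3.515 0.085 -0.671
vertex -2.944 0.327 1.039
endloop
endfacet
facet normal 0.325 -0.945 0.025
outer loop
vertex -2.944 0.327 1.039
vertex -3.515 0.085 -0.671
vertex -2.584 0.444 0.779
endloop
endfacet
facet normal 0.528 0.205 0.824
outer loop
vertex -2.944 0.327 1.039
vertex -2.584 0.444 0.779
vertex -2.945 0.909 0.895
endloop
endfacet

endsolid


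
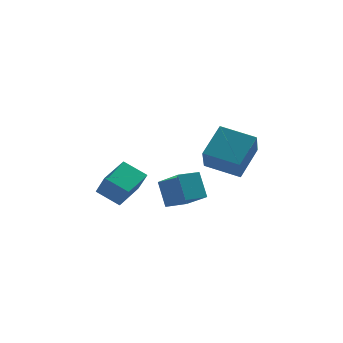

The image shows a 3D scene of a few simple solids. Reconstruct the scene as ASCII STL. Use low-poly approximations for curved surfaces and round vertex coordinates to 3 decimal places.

solid 
facet normal -0.741 0.479 0.470
outer loop
vertex -3.031 1.942 -2.779
vertex -1.81 3.395 -2.335
vertex -3.424 2.696 -4.169
endloop
endfacet
facet normal -0.626 -0.746 -0.228
outer loop
vertex -2.23 1.925 -4.925
vertex -3.031 1.942 -2.779
vertex -3.424 2.696 -4.169
endloop
endfacet
facet normal -0.741 0.480 0.470
outer loop
vertex -3.424 2.696 -4.169
vertex -1.81 3.395 -2.335
vertex -2.202 4.15 -3.725
endloop
endfacet
facet normal -0.241 0.463 -0.853
outer loop
vertex -2.202 4.15 -3.725
vertex -2.23 1.925 -4.925
vertex -3.424 2.696 -4.169
endloop
endfacet
facet normal 0.241 -0.463 0.853
outer loop
vertex -3.031 1.942 -2.779
vertex -0.616 2.624 -3.091
vertex -1.81 3.395 -2.335
endloop
endfacet
facet normal -0.627 -0.745 -0.228
outer loop
vertex -1.838 1.17 -3.535
vertex -3.031 1.942 -2.779
vertex -2.23 1.925 -4.925
endloop
endfacet
facet normal 0.241 -0.463 0.853
outer loop
vertex -1.838 1.17 -3.535
vertex -0.616 2.624 -3.091
vertex -3.031 1.942 -2.779
endloop
endfacet
facet normal 0.626 0.746 0.228
outer loop
vertex -1.81 3.395 -2.335
vertex -0.616 2.624 -3.091
vertex -2.202 4.15 -3.725
endloop
endfacet
facet normal -0.241 0.463 -0.853
outer loop
vertex -1.009 3.378 -4.481
vertex -2.23 1.925 -4.925
vertex -2.202 4.15 -3.725
endloop
endfacet
facet normal 0.626 0.746 0.227
outer loop
vertex -2.202 4.15 -3.725
vertex -0.616 2.624 -3.091
vertex -1.009 3.378 -4.481
endloop
endfacet
facet normal 0.741 -0.480 -0.470
outer loop
vertex -1.009 3.378 -4.481
vertex -1.838 1.17 -3.535
vertex -2.23 1.925 -4.925
endloop
endfacet
facet normal 0.741 -0.480 -0.470
outer loop
vertex -0.616 2.624 -3.091
vertex -1.838 1.17 -3.535
vertex -1.009 3.378 -4.481
endloop
endfacet
facet normal -0.909 -0.397 0.126
outer loop
vertex 0.84 -1.331 -3.026
vertex 0.59 -0.323 -1.655
vertex 0.002 0.188 -4.296
endloop
endfacet
facet normal 0.146 -0.586 -0.797
outer loop
vertex 1.23 0.723 -4.465
vertex 0.84 -1.331 -3.026
vertex 0.002 0.188 -4.296
endloop
endfacet
facet normal -0.909 -0.397 0.126
outer loop
vertex 0.002 0.188 -4.296
vertex 0.59 -0.323 -1.655
vertex -0.248 1.196 -2.925
endloop
endfacet
facet normal -0.389 0.707 -0.591
outer loop
vertex -0.248 1.196 -2.925
vertex 1.23 0.723 -4.465
vertex 0.002 0.188 -4.296
endloop
endfacet
facet normal 0.389 -0.707 0.591
outer loop
vertex 0.84 -1.331 -3.026
vertex 1.818 0.212 -1.824
vertex 0.59 -0.323 -1.655
endloop
endfacet
facet normal 0.146 -0.586 -0.797
outer loop
vertex 2.068 -0.796 -3.195
vertex 0.84 -1.331 -3.026
vertex 1.23 0.723 -4.465
endloop
endfacet
facet normal 0.389 -0.707 0.591
outer loop
vertex 2.068 -0.796 -3.195
vertex 1.818 0.212 -1.824
vertex 0.84 -1.331 -3.026
endloop
endfacet
facet normal -0.146 0.586 0.797
outer loop
vertex 0.59 -0.323 -1.655
vertex 1.818 0.212 -1.824
vertex -0.248 1.196 -2.925
endloop
endfacet
facet normal -0.389 0.707 -0.591
outer loop
vertex 0.98 1.731 -3.094
vertex 1.23 0.723 -4.465
vertex -0.248 1.196 -2.925
endloop
endfacet
facet normal -0.146 0.586 0.797
outer loop
vertex -0.248 1.196 -2.925
vertex 1.818 0.212 -1.824
vertex 0.98 1.731 -3.094
endloop
endfacet
facet normal 0.909 0.397 -0.126
outer loop
vertex 0.98 1.731 -3.094
vertex 2.068 -0.796 -3.195
vertex 1.23 0.723 -4.465
endloop
endfacet
facet normal 0.909 0.397 -0.126
outer loop
vertex 1.818 0.212 -1.824
vertex 2.068 -0.796 -3.195
vertex 0.98 1.731 -3.094
endloop
endfacet
facet normal -0.528 -0.626 -0.574
outer loop
vertex 3.022 -4.641 1.054
vertex 1.31 -3.608 1.503
vertex 3.3 -3.552 -0.391
endloop
endfacet
facet normal 0.836 -0.504 -0.219
outer loop
vertex 4.43 -2.212 0.837
vertex 3.022 -4.641 1.054
vertex 3.3 -3.552 -0.391
endloop
endfacet
facet normal -0.528 -0.626 -0.574
outer loop
vertex 3.3 -3.552 -0.391
vertex 1.31 -3.608 1.503
vertex 1.587 -2.519 0.059
endloop
endfacet
facet normal 0.152 0.595 -0.789
outer loop
vertex 1.587 -2.519 0.059
vertex 4.43 -2.212 0.837
vertex 3.3 -3.552 -0.391
endloop
endfacet
facet normal -0.152 -0.595 0.789
outer loop
vertex 3.022 -4.641 1.054
vertex 2.44 -2.268 2.731
vertex 1.31 -3.608 1.503
endloop
endfacet
facet normal 0.835 -0.504 -0.220
outer loop
vertex 4.153 -3.301 2.281
vertex 3.022 -4.641 1.054
vertex 4.43 -2.212 0.837
endloop
endfacet
facet normal -0.151 -0.595 0.789
outer loop
vertex 4.153 -3.301 2.281
vertex 2.44 -2.268 2.731
vertex 3.022 -4.641 1.054
endloop
endfacet
facet normal -0.836 0.504 0.219
outer loop
vertex 1.31 -3.608 1.503
vertex 2.44 -2.268 2.731
vertex 1.587 -2.519 0.059
endloop
endfacet
facet normal 0.152 0.595 -0.789
outer loop
vertex 2.718 -1.179 1.286
vertex 4.43 -2.212 0.837
vertex 1.587 -2.519 0.059
endloop
endfacet
facet normal -0.835 0.504 0.219
outer loop
vertex 1.587 -2.519 0.059
vertex 2.44 -2.268 2.731
vertex 2.718 -1.179 1.286
endloop
endfacet
facet normal 0.528 0.626 0.574
outer loop
vertex 2.718 -1.179 1.286
vertex 4.153 -3.301 2.281
vertex 4.43 -2.212 0.837
endloop
endfacet
facet normal 0.528 0.626 0.574
outer loop
vertex 2.44 -2.268 2.731
vertex 4.153 -3.301 2.281
vertex 2.718 -1.179 1.286
endloop
endfacet

endsolid


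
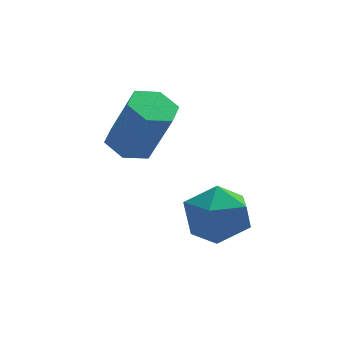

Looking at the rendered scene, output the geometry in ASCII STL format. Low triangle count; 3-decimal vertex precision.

solid 
facet normal -0.312 0.248 -0.917
outer loop
vertex -3.481 0.076 0.145
vertex -3.983 0.724 0.491
vertex -3.143 0.892 0.251
endloop
endfacet
facet normal 0.871 -0.311 -0.381
outer loop
vertex -3.481 0.076 0.145
vertex -3.143 0.892 0.251
vertex -2.795 -0.471 2.162
endloop
endfacet
facet normal 0.871 -0.311 -0.380
outer loop
vertex -2.795 -0.471 2.162
vertex -3.143 0.892 0.251
vertex -2.457 0.345 2.269
endloop
endfacet
facet normal 0.312 -0.249 0.917
outer loop
vertex -2.795 -0.471 2.162
vertex -2.457 0.345 2.269
vertex -3.297 0.176 2.509
endloop
endfacet
facet normal -0.312 0.249 -0.917
outer loop
vertex -3.143 0.892 0.251
vertex -3.983 0.724 0.491
vertex -3.645 1.54 0.598
endloop
endfacet
facet normal 0.765 0.639 -0.087
outer loop
vertex -3.143 0.892 0.251
vertex -3.645 1.54 0.598
vertex -2.457 0.345 2.269
endloop
endfacet
facet normal 0.765 0.639 -0.087
outer loop
vertex -2.457 0.345 2.269
vertex -3.645 1.54 0.598
vertex -2.959 0.993 2.615
endloop
endfacet
facet normal 0.312 -0.248 0.917
outer loop
vertex -2.457 0.345 2.269
vertex -2.959 0.993 2.615
vertex -3.297 0.176 2.509
endloop
endfacet
facet normal -0.312 0.249 -0.917
outer loop
vertex -3.645 1.54 0.598
vertex -3.983 0.724 0.491
vertex -4.485 1.371 0.838
endloop
endfacet
facet normal -0.107 0.950 0.294
outer loop
vertex -3.645 1.54 0.598
vertex -4.485 1.371 0.838
vertex -2.959 0.993 2.615
endloop
endfacet
facet normal -0.107 0.950 0.294
outer loop
vertex -2.959 0.993 2.615
vertex -4.485 1.371 0.838
vertex -3.799 0.824 2.855
endloop
endfacet
facet normal 0.312 -0.248 0.917
outer loop
vertex -2.959 0.993 2.615
vertex -3.799 0.824 2.855
vertex -3.297 0.176 2.509
endloop
endfacet
facet normal -0.312 0.249 -0.917
outer loop
vertex -4.485 1.371 0.838
vertex -3.983 0.724 0.491
vertex -4.823 0.555 0.731
endloop
endfacet
facet normal -0.871 0.311 0.381
outer loop
vertex -4.485 1.371 0.838
vertex -4.823 0.555 0.731
vertex -3.799 0.824 2.855
endloop
endfacet
facet normal -0.871 0.311 0.380
outer loop
vertex -3.799 0.824 2.855
vertex -4.823 0.555 0.731
vertex -4.137 0.008 2.749
endloop
endfacet
facet normal 0.312 -0.248 0.917
outer loop
vertex -3.799 0.824 2.855
vertex -4.137 0.008 2.749
vertex -3.297 0.176 2.509
endloop
endfacet
facet normal -0.312 0.248 -0.917
outer loop
vertex -4.823 0.555 0.731
vertex -3.983 0.724 0.491
vertex -4.321 -0.093 0.385
endloop
endfacet
facet normal -0.765 -0.639 0.087
outer loop
vertex -4.823 0.555 0.731
vertex -4.321 -0.093 0.385
vertex -4.137 0.008 2.749
endloop
endfacet
facet normal -0.765 -0.639 0.087
outer loop
vertex -4.137 0.008 2.749
vertex -4.321 -0.093 0.385
vertex -3.635 -0.64 2.402
endloop
endfacet
facet normal 0.312 -0.249 0.917
outer loop
vertex -4.137 0.008 2.749
vertex -3.635 -0.64 2.402
vertex -3.297 0.176 2.509
endloop
endfacet
facet normal -0.312 0.248 -0.917
outer loop
vertex -4.321 -0.093 0.385
vertex -3.983 0.724 0.491
vertex -3.481 0.076 0.145
endloop
endfacet
facet normal 0.107 -0.950 -0.294
outer loop
vertex -4.321 -0.093 0.385
vertex -3.481 0.076 0.145
vertex -3.635 -0.64 2.402
endloop
endfacet
facet normal 0.107 -0.950 -0.294
outer loop
vertex -3.635 -0.64 2.402
vertex -3.481 0.076 0.145
vertex -2.795 -0.471 2.162
endloop
endfacet
facet normal 0.312 -0.249 0.917
outer loop
vertex -3.635 -0.64 2.402
vertex -2.795 -0.471 2.162
vertex -3.297 0.176 2.509
endloop
endfacet
facet normal -0.417 0.606 0.677
outer loop
vertex -1.94 -1.432 -0.633
vertex -2.748 -2.302 -0.352
vertex -1.687 -2.239 0.246
endloop
endfacet
facet normal 0.278 0.746 0.605
outer loop
vertex -1.94 -1.432 -0.633
vertex -1.687 -2.239 0.246
vertex -0.823 -1.915 -0.551
endloop
endfacet
facet normal 0.401 0.913 -0.079
outer loop
vertex -1.94 -1.432 -0.633
vertex -0.823 -1.915 -0.551
vertex -1.35 -1.778 -1.643
endloop
endfacet
facet normal -0.220 0.876 -0.429
outer loop
vertex -1.94 -1.432 -0.633
vertex -1.35 -1.778 -1.643
vertex -2.54 -2.017 -1.52
endloop
endfacet
facet normal -0.726 0.687 0.038
outer loop
vertex -1.94 -1.432 -0.633
vertex -2.54 -2.017 -1.52
vertex -2.748 -2.302 -0.352
endloop
endfacet
facet normal 0.639 0.150 0.754
outer loop
vertex -0.823 -1.915 -0.551
vertex -1.687 -2.239 0.246
vertex -0.94 -3.083 -0.22
endloop
endfacet
facet normal -0.486 -0.077 0.871
outer loop
vertex -1.687 -2.239 0.246
vertex -2.748 -2.302 -0.352
vertex -2.13 -3.322 -0.097
endloop
endfacet
facet normal -0.985 0.053 -0.163
outer loop
vertex -2.748 -2.302 -0.352
vertex -2.54 -2.017 -1.52
vertex -2.657 -3.185 -1.189
endloop
endfacet
facet normal -0.167 0.359 -0.918
outer loop
vertex -2.54 -2.017 -1.52
vertex -1.35 -1.778 -1.643
vertex -1.793 -2.861 -1.986
endloop
endfacet
facet normal 0.837 0.419 -0.351
outer loop
vertex -1.35 -1.778 -1.643
vertex -0.823 -1.915 -0.551
vertex -0.732 -2.798 -1.388
endloop
endfacet
facet normal 0.220 -0.876 0.429
outer loop
vertex -1.54 -3.668 -1.107
vertex -0.94 -3.083 -0.22
vertex -2.13 -3.322 -0.097
endloop
endfacet
facet normal -0.401 -0.913 0.079
outer loop
vertex -1.54 -3.668 -1.107
vertex -2.13 -3.322 -0.097
vertex -2.657 -3.185 -1.189
endloop
endfacet
facet normal -0.278 -0.746 -0.605
outer loop
vertex -1.54 -3.668 -1.107
vertex -2.657 -3.185 -1.189
vertex -1.793 -2.861 -1.986
endloop
endfacet
facet normal 0.417 -0.606 -0.677
outer loop
vertex -1.54 -3.668 -1.107
vertex -1.793 -2.861 -1.986
vertex -0.732 -2.798 -1.388
endloop
endfacet
facet normal 0.726 -0.687 -0.038
outer loop
vertex -1.54 -3.668 -1.107
vertex -0.732 -2.798 -1.388
vertex -0.94 -3.083 -0.22
endloop
endfacet
facet normal 0.167 -0.359 0.918
outer loop
vertex -2.13 -3.322 -0.097
vertex -0.94 -3.083 -0.22
vertex -1.687 -2.239 0.246
endloop
endfacet
facet normal -0.837 -0.419 0.351
outer loop
vertex -2.657 -3.185 -1.189
vertex -2.13 -3.322 -0.097
vertex -2.748 -2.302 -0.352
endloop
endfacet
facet normal -0.639 -0.150 -0.754
outer loop
vertex -1.793 -2.861 -1.986
vertex -2.657 -3.185 -1.189
vertex -2.54 -2.017 -1.52
endloop
endfacet
facet normal 0.486 0.077 -0.871
outer loop
vertex -0.732 -2.798 -1.388
vertex -1.793 -2.861 -1.986
vertex -1.35 -1.778 -1.643
endloop
endfacet
facet normal 0.985 -0.053 0.163
outer loop
vertex -0.94 -3.083 -0.22
vertex -0.732 -2.798 -1.388
vertex -0.823 -1.915 -0.551
endloop
endfacet

endsolid


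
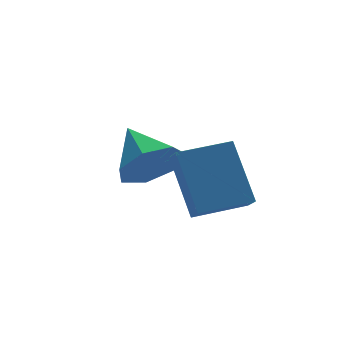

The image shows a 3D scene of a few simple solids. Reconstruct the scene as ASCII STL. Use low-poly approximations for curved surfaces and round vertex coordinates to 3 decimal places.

solid 
facet normal 0.078 -0.884 -0.462
outer loop
vertex 3.308 0.845 -1.194
vertex 2.447 0.477 -0.634
vertex 2.464 0.983 -1.6
endloop
endfacet
facet normal 0.351 0.820 -0.451
outer loop
vertex 3.308 0.845 -1.194
vertex 2.464 0.983 -1.6
vertex 2.313 2.023 0.174
endloop
endfacet
facet normal 0.076 -0.884 -0.462
outer loop
vertex 2.464 0.983 -1.6
vertex 2.447 0.477 -0.634
vertex 1.608 0.741 -1.278
endloop
endfacet
facet normal -0.403 0.774 -0.488
outer loop
vertex 2.464 0.983 -1.6
vertex 1.608 0.741 -1.278
vertex 2.313 2.023 0.174
endloop
endfacet
facet normal 0.077 -0.884 -0.462
outer loop
vertex 1.608 0.741 -1.278
vertex 2.447 0.477 -0.634
vertex 1.384 0.3 -0.472
endloop
endfacet
facet normal -0.882 0.471 0.013
outer loop
vertex 1.608 0.741 -1.278
vertex 1.384 0.3 -0.472
vertex 2.313 2.023 0.174
endloop
endfacet
facet normal 0.077 -0.883 -0.462
outer loop
vertex 1.384 0.3 -0.472
vertex 2.447 0.477 -0.634
vertex 1.961 -0.008 0.212
endloop
endfacet
facet normal -0.725 0.138 0.674
outer loop
vertex 1.384 0.3 -0.472
vertex 1.961 -0.008 0.212
vertex 2.313 2.023 0.174
endloop
endfacet
facet normal 0.077 -0.883 -0.462
outer loop
vertex 1.961 -0.008 0.212
vertex 2.447 0.477 -0.634
vertex 2.904 0.05 0.258
endloop
endfacet
facet normal -0.050 0.027 0.998
outer loop
vertex 1.961 -0.008 0.212
vertex 2.904 0.05 0.258
vertex 2.313 2.023 0.174
endloop
endfacet
facet normal 0.077 -0.883 -0.462
outer loop
vertex 2.904 0.05 0.258
vertex 2.447 0.477 -0.634
vertex 3.503 0.429 -0.367
endloop
endfacet
facet normal 0.634 0.221 0.741
outer loop
vertex 2.904 0.05 0.258
vertex 3.503 0.429 -0.367
vertex 2.313 2.023 0.174
endloop
endfacet
facet normal 0.077 -0.883 -0.462
outer loop
vertex 3.503 0.429 -0.367
vertex 2.447 0.477 -0.634
vertex 3.308 0.845 -1.194
endloop
endfacet
facet normal 0.813 0.574 0.097
outer loop
vertex 3.503 0.429 -0.367
vertex 3.308 0.845 -1.194
vertex 2.313 2.023 0.174
endloop
endfacet
facet normal -0.994 0.066 -0.091
outer loop
vertex 2.471 -1.187 0.747
vertex 2.568 -0.504 0.184
vertex 2.533 -2.585 -0.938
endloop
endfacet
facet normal -0.109 -0.767 0.632
outer loop
vertex 4.212 -2.696 -0.784
vertex 2.471 -1.187 0.747
vertex 2.533 -2.585 -0.938
endloop
endfacet
facet normal -0.994 0.065 -0.090
outer loop
vertex 2.533 -2.585 -0.938
vertex 2.568 -0.504 0.184
vertex 2.629 -1.902 -1.501
endloop
endfacet
facet normal 0.028 -0.638 -0.769
outer loop
vertex 2.629 -1.902 -1.501
vertex 4.212 -2.696 -0.784
vertex 2.533 -2.585 -0.938
endloop
endfacet
facet normal -0.028 0.638 0.769
outer loop
vertex 2.471 -1.187 0.747
vertex 4.247 -0.615 0.338
vertex 2.568 -0.504 0.184
endloop
endfacet
facet normal -0.109 -0.767 0.632
outer loop
vertex 4.151 -1.298 0.901
vertex 2.471 -1.187 0.747
vertex 4.212 -2.696 -0.784
endloop
endfacet
facet normal -0.028 0.638 0.769
outer loop
vertex 4.151 -1.298 0.901
vertex 4.247 -0.615 0.338
vertex 2.471 -1.187 0.747
endloop
endfacet
facet normal 0.109 0.767 -0.632
outer loop
vertex 2.568 -0.504 0.184
vertex 4.247 -0.615 0.338
vertex 2.629 -1.902 -1.501
endloop
endfacet
facet normal 0.028 -0.638 -0.769
outer loop
vertex 4.309 -2.013 -1.347
vertex 4.212 -2.696 -0.784
vertex 2.629 -1.902 -1.501
endloop
endfacet
facet normal 0.109 0.767 -0.632
outer loop
vertex 2.629 -1.902 -1.501
vertex 4.247 -0.615 0.338
vertex 4.309 -2.013 -1.347
endloop
endfacet
facet normal 0.994 -0.066 0.091
outer loop
vertex 4.309 -2.013 -1.347
vertex 4.151 -1.298 0.901
vertex 4.212 -2.696 -0.784
endloop
endfacet
facet normal 0.994 -0.065 0.091
outer loop
vertex 4.247 -0.615 0.338
vertex 4.151 -1.298 0.901
vertex 4.309 -2.013 -1.347
endloop
endfacet

endsolid


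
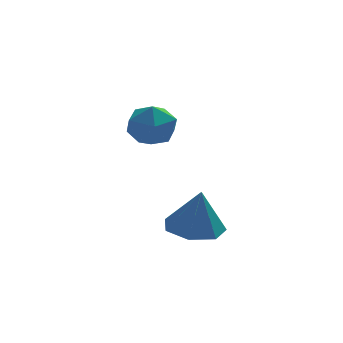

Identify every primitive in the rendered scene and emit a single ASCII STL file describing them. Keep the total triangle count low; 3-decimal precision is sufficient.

solid 
facet normal -0.116 0.107 -0.987
outer loop
vertex 3.584 -0.697 0.383
vertex 2.821 -1.448 0.391
vertex 2.718 -0.39 0.518
endloop
endfacet
facet normal 0.355 0.765 0.537
outer loop
vertex 3.584 -0.697 0.383
vertex 2.718 -0.39 0.518
vertex 3.019 -1.632 2.089
endloop
endfacet
facet normal -0.115 0.107 -0.988
outer loop
vertex 2.718 -0.39 0.518
vertex 2.821 -1.448 0.391
vertex 1.93 -0.879 0.557
endloop
endfacet
facet normal -0.393 0.683 0.615
outer loop
vertex 2.718 -0.39 0.518
vertex 1.93 -0.879 0.557
vertex 3.019 -1.632 2.089
endloop
endfacet
facet normal -0.115 0.107 -0.987
outer loop
vertex 1.93 -0.879 0.557
vertex 2.821 -1.448 0.391
vertex 1.812 -1.796 0.471
endloop
endfacet
facet normal -0.803 0.048 0.594
outer loop
vertex 1.93 -0.879 0.557
vertex 1.812 -1.796 0.471
vertex 3.019 -1.632 2.089
endloop
endfacet
facet normal -0.116 0.108 -0.987
outer loop
vertex 1.812 -1.796 0.471
vertex 2.821 -1.448 0.391
vertex 2.455 -2.451 0.324
endloop
endfacet
facet normal -0.565 -0.665 0.489
outer loop
vertex 1.812 -1.796 0.471
vertex 2.455 -2.451 0.324
vertex 3.019 -1.632 2.089
endloop
endfacet
facet normal -0.115 0.108 -0.987
outer loop
vertex 2.455 -2.451 0.324
vertex 2.821 -1.448 0.391
vertex 3.373 -2.35 0.228
endloop
endfacet
facet normal 0.140 -0.914 0.380
outer loop
vertex 2.455 -2.451 0.324
vertex 3.373 -2.35 0.228
vertex 3.019 -1.632 2.089
endloop
endfacet
facet normal -0.116 0.108 -0.987
outer loop
vertex 3.373 -2.35 0.228
vertex 2.821 -1.448 0.391
vertex 3.875 -1.57 0.254
endloop
endfacet
facet normal 0.783 -0.516 0.348
outer loop
vertex 3.373 -2.35 0.228
vertex 3.875 -1.57 0.254
vertex 3.019 -1.632 2.089
endloop
endfacet
facet normal -0.116 0.107 -0.987
outer loop
vertex 3.875 -1.57 0.254
vertex 2.821 -1.448 0.391
vertex 3.584 -0.697 0.383
endloop
endfacet
facet normal 0.879 0.231 0.418
outer loop
vertex 3.875 -1.57 0.254
vertex 3.584 -0.697 0.383
vertex 3.019 -1.632 2.089
endloop
endfacet
facet normal -0.565 0.086 0.821
outer loop
vertex 1.467 2.906 4.179
vertex 1.119 1.957 4.039
vertex 1.957 2.116 4.599
endloop
endfacet
facet normal 0.026 0.482 0.876
outer loop
vertex 1.467 2.906 4.179
vertex 1.957 2.116 4.599
vertex 2.486 2.873 4.167
endloop
endfacet
facet normal 0.034 0.943 0.331
outer loop
vertex 1.467 2.906 4.179
vertex 2.486 2.873 4.167
vertex 1.976 3.182 3.339
endloop
endfacet
facet normal -0.552 0.832 -0.061
outer loop
vertex 1.467 2.906 4.179
vertex 1.976 3.182 3.339
vertex 1.131 2.616 3.261
endloop
endfacet
facet normal -0.922 0.302 0.242
outer loop
vertex 1.467 2.906 4.179
vertex 1.131 2.616 3.261
vertex 1.119 1.957 4.039
endloop
endfacet
facet normal 0.589 0.049 0.807
outer loop
vertex 2.486 2.873 4.167
vertex 1.957 2.116 4.599
vertex 2.769 1.904 4.019
endloop
endfacet
facet normal -0.367 -0.591 0.718
outer loop
vertex 1.957 2.116 4.599
vertex 1.119 1.957 4.039
vertex 1.924 1.338 3.941
endloop
endfacet
facet normal -0.945 -0.242 -0.220
outer loop
vertex 1.119 1.957 4.039
vertex 1.131 2.616 3.261
vertex 1.414 1.647 3.113
endloop
endfacet
facet normal -0.346 0.614 -0.709
outer loop
vertex 1.131 2.616 3.261
vertex 1.976 3.182 3.339
vertex 1.943 2.404 2.681
endloop
endfacet
facet normal 0.602 0.795 -0.074
outer loop
vertex 1.976 3.182 3.339
vertex 2.486 2.873 4.167
vertex 2.781 2.563 3.241
endloop
endfacet
facet normal 0.552 -0.832 0.061
outer loop
vertex 2.433 1.614 3.101
vertex 2.769 1.904 4.019
vertex 1.924 1.338 3.941
endloop
endfacet
facet normal -0.034 -0.943 -0.331
outer loop
vertex 2.433 1.614 3.101
vertex 1.924 1.338 3.941
vertex 1.414 1.647 3.113
endloop
endfacet
facet normal -0.026 -0.482 -0.876
outer loop
vertex 2.433 1.614 3.101
vertex 1.414 1.647 3.113
vertex 1.943 2.404 2.681
endloop
endfacet
facet normal 0.565 -0.086 -0.821
outer loop
vertex 2.433 1.614 3.101
vertex 1.943 2.404 2.681
vertex 2.781 2.563 3.241
endloop
endfacet
facet normal 0.922 -0.302 -0.242
outer loop
vertex 2.433 1.614 3.101
vertex 2.781 2.563 3.241
vertex 2.769 1.904 4.019
endloop
endfacet
facet normal 0.346 -0.614 0.709
outer loop
vertex 1.924 1.338 3.941
vertex 2.769 1.904 4.019
vertex 1.957 2.116 4.599
endloop
endfacet
facet normal -0.602 -0.795 0.074
outer loop
vertex 1.414 1.647 3.113
vertex 1.924 1.338 3.941
vertex 1.119 1.957 4.039
endloop
endfacet
facet normal -0.589 -0.049 -0.807
outer loop
vertex 1.943 2.404 2.681
vertex 1.414 1.647 3.113
vertex 1.131 2.616 3.261
endloop
endfacet
facet normal 0.367 0.591 -0.718
outer loop
vertex 2.781 2.563 3.241
vertex 1.943 2.404 2.681
vertex 1.976 3.182 3.339
endloop
endfacet
facet normal 0.945 0.242 0.220
outer loop
vertex 2.769 1.904 4.019
vertex 2.781 2.563 3.241
vertex 2.486 2.873 4.167
endloop
endfacet

endsolid


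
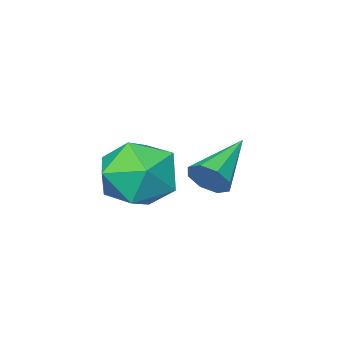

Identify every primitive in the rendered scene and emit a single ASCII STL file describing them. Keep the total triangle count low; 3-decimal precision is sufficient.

solid 
facet normal 0.868 0.258 -0.425
outer loop
vertex 2.024 -1.658 -3.582
vertex 1.725 -1.226 -3.93
vertex 2.003 -1.228 -3.364
endloop
endfacet
facet normal 0.194 -0.436 0.879
outer loop
vertex 2.024 -1.658 -3.582
vertex 2.003 -1.228 -3.364
vertex 0.215 -1.674 -3.19
endloop
endfacet
facet normal 0.868 0.258 -0.425
outer loop
vertex 2.003 -1.228 -3.364
vertex 1.725 -1.226 -3.93
vertex 1.819 -0.797 -3.478
endloop
endfacet
facet normal 0.027 0.266 0.963
outer loop
vertex 2.003 -1.228 -3.364
vertex 1.819 -0.797 -3.478
vertex 0.215 -1.674 -3.19
endloop
endfacet
facet normal 0.867 0.258 -0.425
outer loop
vertex 1.819 -0.797 -3.478
vertex 1.725 -1.226 -3.93
vertex 1.58 -0.617 -3.856
endloop
endfacet
facet normal -0.316 0.763 0.563
outer loop
vertex 1.819 -0.797 -3.478
vertex 1.58 -0.617 -3.856
vertex 0.215 -1.674 -3.19
endloop
endfacet
facet normal 0.868 0.258 -0.425
outer loop
vertex 1.58 -0.617 -3.856
vertex 1.725 -1.226 -3.93
vertex 1.426 -0.794 -4.278
endloop
endfacet
facet normal -0.637 0.766 -0.089
outer loop
vertex 1.58 -0.617 -3.856
vertex 1.426 -0.794 -4.278
vertex 0.215 -1.674 -3.19
endloop
endfacet
facet normal 0.868 0.258 -0.425
outer loop
vertex 1.426 -0.794 -4.278
vertex 1.725 -1.226 -3.93
vertex 1.447 -1.223 -4.495
endloop
endfacet
facet normal -0.745 0.272 -0.609
outer loop
vertex 1.426 -0.794 -4.278
vertex 1.447 -1.223 -4.495
vertex 0.215 -1.674 -3.19
endloop
endfacet
facet normal 0.867 0.258 -0.425
outer loop
vertex 1.447 -1.223 -4.495
vertex 1.725 -1.226 -3.93
vertex 1.631 -1.655 -4.382
endloop
endfacet
facet normal -0.579 -0.428 -0.694
outer loop
vertex 1.447 -1.223 -4.495
vertex 1.631 -1.655 -4.382
vertex 0.215 -1.674 -3.19
endloop
endfacet
facet normal 0.868 0.258 -0.425
outer loop
vertex 1.631 -1.655 -4.382
vertex 1.725 -1.226 -3.93
vertex 1.87 -1.835 -4.003
endloop
endfacet
facet normal -0.234 -0.927 -0.293
outer loop
vertex 1.631 -1.655 -4.382
vertex 1.87 -1.835 -4.003
vertex 0.215 -1.674 -3.19
endloop
endfacet
facet normal 0.867 0.258 -0.426
outer loop
vertex 1.87 -1.835 -4.003
vertex 1.725 -1.226 -3.93
vertex 2.024 -1.658 -3.582
endloop
endfacet
facet normal 0.086 -0.929 0.359
outer loop
vertex 1.87 -1.835 -4.003
vertex 2.024 -1.658 -3.582
vertex 0.215 -1.674 -3.19
endloop
endfacet
facet normal -0.020 0.462 0.887
outer loop
vertex 2.595 -1.524 -2.867
vertex 3.448 -2.195 -2.498
vertex 3.685 -1.199 -3.012
endloop
endfacet
facet normal -0.221 0.905 0.364
outer loop
vertex 2.595 -1.524 -2.867
vertex 3.685 -1.199 -3.012
vertex 2.924 -1.046 -3.856
endloop
endfacet
facet normal -0.787 0.616 0.036
outer loop
vertex 2.595 -1.524 -2.867
vertex 2.924 -1.046 -3.856
vertex 2.217 -1.948 -3.862
endloop
endfacet
facet normal -0.934 -0.004 0.357
outer loop
vertex 2.595 -1.524 -2.867
vertex 2.217 -1.948 -3.862
vertex 2.54 -2.658 -3.023
endloop
endfacet
facet normal -0.460 -0.099 0.883
outer loop
vertex 2.595 -1.524 -2.867
vertex 2.54 -2.658 -3.023
vertex 3.448 -2.195 -2.498
endloop
endfacet
facet normal 0.311 0.944 -0.109
outer loop
vertex 2.924 -1.046 -3.856
vertex 3.685 -1.199 -3.012
vertex 3.98 -1.422 -4.097
endloop
endfacet
facet normal 0.637 0.228 0.736
outer loop
vertex 3.685 -1.199 -3.012
vertex 3.448 -2.195 -2.498
vertex 4.303 -2.132 -3.258
endloop
endfacet
facet normal -0.075 -0.680 0.730
outer loop
vertex 3.448 -2.195 -2.498
vertex 2.54 -2.658 -3.023
vertex 3.596 -3.034 -3.264
endloop
endfacet
facet normal -0.842 -0.526 -0.121
outer loop
vertex 2.54 -2.658 -3.023
vertex 2.217 -1.948 -3.862
vertex 2.835 -2.881 -4.108
endloop
endfacet
facet normal -0.603 0.477 -0.639
outer loop
vertex 2.217 -1.948 -3.862
vertex 2.924 -1.046 -3.856
vertex 3.072 -1.885 -4.622
endloop
endfacet
facet normal 0.934 0.004 -0.357
outer loop
vertex 3.925 -2.556 -4.253
vertex 3.98 -1.422 -4.097
vertex 4.303 -2.132 -3.258
endloop
endfacet
facet normal 0.787 -0.616 -0.036
outer loop
vertex 3.925 -2.556 -4.253
vertex 4.303 -2.132 -3.258
vertex 3.596 -3.034 -3.264
endloop
endfacet
facet normal 0.221 -0.905 -0.364
outer loop
vertex 3.925 -2.556 -4.253
vertex 3.596 -3.034 -3.264
vertex 2.835 -2.881 -4.108
endloop
endfacet
facet normal 0.020 -0.462 -0.887
outer loop
vertex 3.925 -2.556 -4.253
vertex 2.835 -2.881 -4.108
vertex 3.072 -1.885 -4.622
endloop
endfacet
facet normal 0.460 0.099 -0.883
outer loop
vertex 3.925 -2.556 -4.253
vertex 3.072 -1.885 -4.622
vertex 3.98 -1.422 -4.097
endloop
endfacet
facet normal 0.842 0.526 0.121
outer loop
vertex 4.303 -2.132 -3.258
vertex 3.98 -1.422 -4.097
vertex 3.685 -1.199 -3.012
endloop
endfacet
facet normal 0.603 -0.477 0.639
outer loop
vertex 3.596 -3.034 -3.264
vertex 4.303 -2.132 -3.258
vertex 3.448 -2.195 -2.498
endloop
endfacet
facet normal -0.311 -0.944 0.109
outer loop
vertex 2.835 -2.881 -4.108
vertex 3.596 -3.034 -3.264
vertex 2.54 -2.658 -3.023
endloop
endfacet
facet normal -0.637 -0.228 -0.736
outer loop
vertex 3.072 -1.885 -4.622
vertex 2.835 -2.881 -4.108
vertex 2.217 -1.948 -3.862
endloop
endfacet
facet normal 0.075 0.680 -0.730
outer loop
vertex 3.98 -1.422 -4.097
vertex 3.072 -1.885 -4.622
vertex 2.924 -1.046 -3.856
endloop
endfacet

endsolid


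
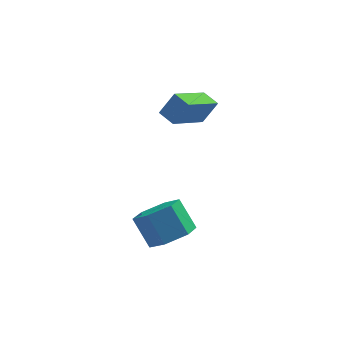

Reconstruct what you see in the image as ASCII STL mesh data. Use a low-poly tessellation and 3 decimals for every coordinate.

solid 
facet normal 0.432 -0.442 -0.786
outer loop
vertex 1.848 -0.577 -2.898
vertex 0.965 -0.913 -3.194
vertex 1.291 -0.033 -3.51
endloop
endfacet
facet normal 0.705 0.709 -0.012
outer loop
vertex 1.848 -0.577 -2.898
vertex 1.291 -0.033 -3.51
vertex 1.218 0.069 -1.751
endloop
endfacet
facet normal 0.705 0.709 -0.012
outer loop
vertex 1.218 0.069 -1.751
vertex 1.291 -0.033 -3.51
vertex 0.661 0.613 -2.363
endloop
endfacet
facet normal -0.431 0.443 0.786
outer loop
vertex 1.218 0.069 -1.751
vertex 0.661 0.613 -2.363
vertex 0.335 -0.267 -2.046
endloop
endfacet
facet normal 0.432 -0.442 -0.786
outer loop
vertex 1.291 -0.033 -3.51
vertex 0.965 -0.913 -3.194
vertex 0.408 -0.37 -3.806
endloop
endfacet
facet normal -0.135 0.830 -0.542
outer loop
vertex 1.291 -0.033 -3.51
vertex 0.408 -0.37 -3.806
vertex 0.661 0.613 -2.363
endloop
endfacet
facet normal -0.136 0.830 -0.541
outer loop
vertex 0.661 0.613 -2.363
vertex 0.408 -0.37 -3.806
vertex -0.222 0.276 -2.658
endloop
endfacet
facet normal -0.432 0.443 0.786
outer loop
vertex 0.661 0.613 -2.363
vertex -0.222 0.276 -2.658
vertex 0.335 -0.267 -2.046
endloop
endfacet
facet normal 0.431 -0.443 -0.786
outer loop
vertex 0.408 -0.37 -3.806
vertex 0.965 -0.913 -3.194
vertex 0.082 -1.249 -3.489
endloop
endfacet
facet normal -0.840 0.121 -0.529
outer loop
vertex 0.408 -0.37 -3.806
vertex 0.082 -1.249 -3.489
vertex -0.222 0.276 -2.658
endloop
endfacet
facet normal -0.840 0.121 -0.529
outer loop
vertex -0.222 0.276 -2.658
vertex 0.082 -1.249 -3.489
vertex -0.548 -0.603 -2.342
endloop
endfacet
facet normal -0.432 0.443 0.786
outer loop
vertex -0.222 0.276 -2.658
vertex -0.548 -0.603 -2.342
vertex 0.335 -0.267 -2.046
endloop
endfacet
facet normal 0.431 -0.443 -0.786
outer loop
vertex 0.082 -1.249 -3.489
vertex 0.965 -0.913 -3.194
vertex 0.639 -1.793 -2.877
endloop
endfacet
facet normal -0.705 -0.709 0.012
outer loop
vertex 0.082 -1.249 -3.489
vertex 0.639 -1.793 -2.877
vertex -0.548 -0.603 -2.342
endloop
endfacet
facet normal -0.705 -0.709 0.012
outer loop
vertex -0.548 -0.603 -2.342
vertex 0.639 -1.793 -2.877
vertex 0.009 -1.147 -1.73
endloop
endfacet
facet normal -0.432 0.442 0.786
outer loop
vertex -0.548 -0.603 -2.342
vertex 0.009 -1.147 -1.73
vertex 0.335 -0.267 -2.046
endloop
endfacet
facet normal 0.432 -0.443 -0.786
outer loop
vertex 0.639 -1.793 -2.877
vertex 0.965 -0.913 -3.194
vertex 1.522 -1.456 -2.582
endloop
endfacet
facet normal 0.136 -0.830 0.542
outer loop
vertex 0.639 -1.793 -2.877
vertex 1.522 -1.456 -2.582
vertex 0.009 -1.147 -1.73
endloop
endfacet
facet normal 0.135 -0.830 0.541
outer loop
vertex 0.009 -1.147 -1.73
vertex 1.522 -1.456 -2.582
vertex 0.892 -0.81 -1.434
endloop
endfacet
facet normal -0.432 0.442 0.786
outer loop
vertex 0.009 -1.147 -1.73
vertex 0.892 -0.81 -1.434
vertex 0.335 -0.267 -2.046
endloop
endfacet
facet normal 0.432 -0.443 -0.786
outer loop
vertex 1.522 -1.456 -2.582
vertex 0.965 -0.913 -3.194
vertex 1.848 -0.577 -2.898
endloop
endfacet
facet normal 0.840 -0.121 0.529
outer loop
vertex 1.522 -1.456 -2.582
vertex 1.848 -0.577 -2.898
vertex 0.892 -0.81 -1.434
endloop
endfacet
facet normal 0.840 -0.121 0.529
outer loop
vertex 0.892 -0.81 -1.434
vertex 1.848 -0.577 -2.898
vertex 1.218 0.069 -1.751
endloop
endfacet
facet normal -0.431 0.443 0.786
outer loop
vertex 0.892 -0.81 -1.434
vertex 1.218 0.069 -1.751
vertex 0.335 -0.267 -2.046
endloop
endfacet
facet normal -0.570 -0.696 0.437
outer loop
vertex 1.602 1.897 2.329
vertex 1.076 2.479 2.569
vertex 1.011 1.767 1.351
endloop
endfacet
facet normal 0.641 -0.709 -0.293
outer loop
vertex 2.184 3.201 0.451
vertex 1.602 1.897 2.329
vertex 1.011 1.767 1.351
endloop
endfacet
facet normal -0.569 -0.696 0.437
outer loop
vertex 1.011 1.767 1.351
vertex 1.076 2.479 2.569
vertex 0.485 2.348 1.591
endloop
endfacet
facet normal -0.514 -0.114 -0.850
outer loop
vertex 0.485 2.348 1.591
vertex 2.184 3.201 0.451
vertex 1.011 1.767 1.351
endloop
endfacet
facet normal 0.514 0.114 0.850
outer loop
vertex 1.602 1.897 2.329
vertex 2.249 3.913 1.669
vertex 1.076 2.479 2.569
endloop
endfacet
facet normal 0.642 -0.709 -0.293
outer loop
vertex 2.775 3.332 1.429
vertex 1.602 1.897 2.329
vertex 2.184 3.201 0.451
endloop
endfacet
facet normal 0.514 0.114 0.850
outer loop
vertex 2.775 3.332 1.429
vertex 2.249 3.913 1.669
vertex 1.602 1.897 2.329
endloop
endfacet
facet normal -0.642 0.709 0.293
outer loop
vertex 1.076 2.479 2.569
vertex 2.249 3.913 1.669
vertex 0.485 2.348 1.591
endloop
endfacet
facet normal -0.514 -0.114 -0.850
outer loop
vertex 1.658 3.783 0.691
vertex 2.184 3.201 0.451
vertex 0.485 2.348 1.591
endloop
endfacet
facet normal -0.642 0.709 0.294
outer loop
vertex 0.485 2.348 1.591
vertex 2.249 3.913 1.669
vertex 1.658 3.783 0.691
endloop
endfacet
facet normal 0.570 0.696 -0.438
outer loop
vertex 1.658 3.783 0.691
vertex 2.775 3.332 1.429
vertex 2.184 3.201 0.451
endloop
endfacet
facet normal 0.570 0.696 -0.437
outer loop
vertex 2.249 3.913 1.669
vertex 2.775 3.332 1.429
vertex 1.658 3.783 0.691
endloop
endfacet

endsolid


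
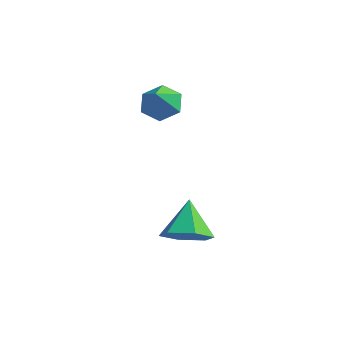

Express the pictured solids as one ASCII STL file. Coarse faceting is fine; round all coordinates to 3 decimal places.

solid 
facet normal -0.053 0.536 -0.843
outer loop
vertex -1.119 2.014 2.653
vertex -1.693 1.492 2.357
vertex -1.924 2.158 2.795
endloop
endfacet
facet normal 0.232 0.447 0.864
outer loop
vertex -1.119 2.014 2.653
vertex -1.924 2.158 2.795
vertex -1.627 0.828 3.403
endloop
endfacet
facet normal -0.053 0.536 -0.843
outer loop
vertex -1.924 2.158 2.795
vertex -1.693 1.492 2.357
vertex -2.497 1.636 2.499
endloop
endfacet
facet normal -0.598 0.219 0.771
outer loop
vertex -1.924 2.158 2.795
vertex -2.497 1.636 2.499
vertex -1.627 0.828 3.403
endloop
endfacet
facet normal -0.053 0.535 -0.843
outer loop
vertex -2.497 1.636 2.499
vertex -1.693 1.492 2.357
vertex -2.266 0.97 2.062
endloop
endfacet
facet normal -0.803 -0.495 0.330
outer loop
vertex -2.497 1.636 2.499
vertex -2.266 0.97 2.062
vertex -1.627 0.828 3.403
endloop
endfacet
facet normal -0.053 0.534 -0.844
outer loop
vertex -2.266 0.97 2.062
vertex -1.693 1.492 2.357
vertex -1.462 0.825 1.92
endloop
endfacet
facet normal -0.181 -0.983 -0.018
outer loop
vertex -2.266 0.97 2.062
vertex -1.462 0.825 1.92
vertex -1.627 0.828 3.403
endloop
endfacet
facet normal -0.053 0.534 -0.844
outer loop
vertex -1.462 0.825 1.92
vertex -1.693 1.492 2.357
vertex -0.888 1.347 2.215
endloop
endfacet
facet normal 0.650 -0.756 0.074
outer loop
vertex -1.462 0.825 1.92
vertex -0.888 1.347 2.215
vertex -1.627 0.828 3.403
endloop
endfacet
facet normal -0.052 0.535 -0.843
outer loop
vertex -0.888 1.347 2.215
vertex -1.693 1.492 2.357
vertex -1.119 2.014 2.653
endloop
endfacet
facet normal 0.856 -0.041 0.515
outer loop
vertex -0.888 1.347 2.215
vertex -1.119 2.014 2.653
vertex -1.627 0.828 3.403
endloop
endfacet
facet normal 0.251 -0.762 -0.597
outer loop
vertex 1.128 -1.082 -2.458
vertex 0.66 -1.725 -1.835
vertex 0.15 -1.297 -2.595
endloop
endfacet
facet normal -0.142 0.904 -0.404
outer loop
vertex 1.128 -1.082 -2.458
vertex 0.15 -1.297 -2.595
vertex 0.26 -0.515 -0.885
endloop
endfacet
facet normal 0.251 -0.761 -0.597
outer loop
vertex 0.15 -1.297 -2.595
vertex 0.66 -1.725 -1.835
vertex -0.317 -1.94 -1.972
endloop
endfacet
facet normal -0.866 0.473 -0.161
outer loop
vertex 0.15 -1.297 -2.595
vertex -0.317 -1.94 -1.972
vertex 0.26 -0.515 -0.885
endloop
endfacet
facet normal 0.251 -0.761 -0.598
outer loop
vertex -0.317 -1.94 -1.972
vertex 0.66 -1.725 -1.835
vertex 0.192 -2.368 -1.213
endloop
endfacet
facet normal -0.845 -0.063 0.531
outer loop
vertex -0.317 -1.94 -1.972
vertex 0.192 -2.368 -1.213
vertex 0.26 -0.515 -0.885
endloop
endfacet
facet normal 0.251 -0.761 -0.598
outer loop
vertex 0.192 -2.368 -1.213
vertex 0.66 -1.725 -1.835
vertex 1.169 -2.153 -1.076
endloop
endfacet
facet normal -0.100 -0.170 0.980
outer loop
vertex 0.192 -2.368 -1.213
vertex 1.169 -2.153 -1.076
vertex 0.26 -0.515 -0.885
endloop
endfacet
facet normal 0.251 -0.761 -0.598
outer loop
vertex 1.169 -2.153 -1.076
vertex 0.66 -1.725 -1.835
vertex 1.637 -1.51 -1.698
endloop
endfacet
facet normal 0.623 0.260 0.738
outer loop
vertex 1.169 -2.153 -1.076
vertex 1.637 -1.51 -1.698
vertex 0.26 -0.515 -0.885
endloop
endfacet
facet normal 0.251 -0.762 -0.597
outer loop
vertex 1.637 -1.51 -1.698
vertex 0.66 -1.725 -1.835
vertex 1.128 -1.082 -2.458
endloop
endfacet
facet normal 0.602 0.797 0.045
outer loop
vertex 1.637 -1.51 -1.698
vertex 1.128 -1.082 -2.458
vertex 0.26 -0.515 -0.885
endloop
endfacet

endsolid


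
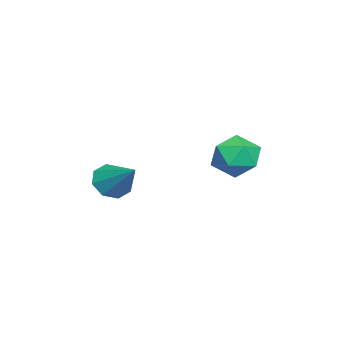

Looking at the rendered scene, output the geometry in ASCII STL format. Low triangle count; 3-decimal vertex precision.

solid 
facet normal -0.554 -0.606 -0.571
outer loop
vertex 0.199 -3.479 -0.232
vertex -0.418 -2.867 -0.283
vertex 0.287 -3.071 -0.751
endloop
endfacet
facet normal 0.974 -0.226 -0.013
outer loop
vertex 0.199 -3.479 -0.232
vertex 0.287 -3.071 -0.751
vertex 0.618 -1.733 0.783
endloop
endfacet
facet normal -0.554 -0.607 -0.570
outer loop
vertex 0.287 -3.071 -0.751
vertex -0.418 -2.867 -0.283
vertex -0.038 -2.544 -0.996
endloop
endfacet
facet normal 0.838 0.308 -0.450
outer loop
vertex 0.287 -3.071 -0.751
vertex -0.038 -2.544 -0.996
vertex 0.618 -1.733 0.783
endloop
endfacet
facet normal -0.554 -0.607 -0.570
outer loop
vertex -0.038 -2.544 -0.996
vertex -0.418 -2.867 -0.283
vertex -0.586 -2.206 -0.823
endloop
endfacet
facet normal 0.340 0.802 -0.491
outer loop
vertex -0.038 -2.544 -0.996
vertex -0.586 -2.206 -0.823
vertex 0.618 -1.733 0.783
endloop
endfacet
facet normal -0.554 -0.607 -0.570
outer loop
vertex -0.586 -2.206 -0.823
vertex -0.418 -2.867 -0.283
vertex -1.035 -2.256 -0.334
endloop
endfacet
facet normal -0.230 0.967 -0.112
outer loop
vertex -0.586 -2.206 -0.823
vertex -1.035 -2.256 -0.334
vertex 0.618 -1.733 0.783
endloop
endfacet
facet normal -0.554 -0.607 -0.570
outer loop
vertex -1.035 -2.256 -0.334
vertex -0.418 -2.867 -0.283
vertex -1.123 -2.663 0.185
endloop
endfacet
facet normal -0.536 0.706 0.463
outer loop
vertex -1.035 -2.256 -0.334
vertex -1.123 -2.663 0.185
vertex 0.618 -1.733 0.783
endloop
endfacet
facet normal -0.554 -0.607 -0.570
outer loop
vertex -1.123 -2.663 0.185
vertex -0.418 -2.867 -0.283
vertex -0.798 -3.19 0.43
endloop
endfacet
facet normal -0.401 0.171 0.900
outer loop
vertex -1.123 -2.663 0.185
vertex -0.798 -3.19 0.43
vertex 0.618 -1.733 0.783
endloop
endfacet
facet normal -0.554 -0.607 -0.570
outer loop
vertex -0.798 -3.19 0.43
vertex -0.418 -2.867 -0.283
vertex -0.25 -3.528 0.257
endloop
endfacet
facet normal 0.098 -0.323 0.941
outer loop
vertex -0.798 -3.19 0.43
vertex -0.25 -3.528 0.257
vertex 0.618 -1.733 0.783
endloop
endfacet
facet normal -0.554 -0.606 -0.570
outer loop
vertex -0.25 -3.528 0.257
vertex -0.418 -2.867 -0.283
vertex 0.199 -3.479 -0.232
endloop
endfacet
facet normal 0.667 -0.488 0.563
outer loop
vertex -0.25 -3.528 0.257
vertex 0.199 -3.479 -0.232
vertex 0.618 -1.733 0.783
endloop
endfacet
facet normal -0.057 0.517 0.854
outer loop
vertex -0.788 2.657 1.752
vertex -0.814 1.748 2.301
vertex 0.117 2.21 2.083
endloop
endfacet
facet normal 0.305 0.883 0.358
outer loop
vertex -0.788 2.657 1.752
vertex 0.117 2.21 2.083
vertex 0.055 2.627 1.108
endloop
endfacet
facet normal -0.123 0.971 -0.206
outer loop
vertex -0.788 2.657 1.752
vertex 0.055 2.627 1.108
vertex -0.914 2.423 0.724
endloop
endfacet
facet normal -0.748 0.661 -0.059
outer loop
vertex -0.788 2.657 1.752
vertex -0.914 2.423 0.724
vertex -1.451 1.88 1.461
endloop
endfacet
facet normal -0.707 0.380 0.596
outer loop
vertex -0.788 2.657 1.752
vertex -1.451 1.88 1.461
vertex -0.814 1.748 2.301
endloop
endfacet
facet normal 0.861 0.485 0.153
outer loop
vertex 0.055 2.627 1.108
vertex 0.117 2.21 2.083
vertex 0.551 1.7 1.259
endloop
endfacet
facet normal 0.276 -0.106 0.955
outer loop
vertex 0.117 2.21 2.083
vertex -0.814 1.748 2.301
vertex 0.014 1.157 1.996
endloop
endfacet
facet normal -0.777 -0.328 0.538
outer loop
vertex -0.814 1.748 2.301
vertex -1.451 1.88 1.461
vertex -0.955 0.953 1.612
endloop
endfacet
facet normal -0.844 0.126 -0.522
outer loop
vertex -1.451 1.88 1.461
vertex -0.914 2.423 0.724
vertex -1.017 1.37 0.637
endloop
endfacet
facet normal 0.169 0.628 -0.759
outer loop
vertex -0.914 2.423 0.724
vertex 0.055 2.627 1.108
vertex -0.086 1.832 0.419
endloop
endfacet
facet normal 0.748 -0.661 0.059
outer loop
vertex -0.112 0.923 0.968
vertex 0.551 1.7 1.259
vertex 0.014 1.157 1.996
endloop
endfacet
facet normal 0.123 -0.971 0.206
outer loop
vertex -0.112 0.923 0.968
vertex 0.014 1.157 1.996
vertex -0.955 0.953 1.612
endloop
endfacet
facet normal -0.305 -0.883 -0.358
outer loop
vertex -0.112 0.923 0.968
vertex -0.955 0.953 1.612
vertex -1.017 1.37 0.637
endloop
endfacet
facet normal 0.057 -0.517 -0.854
outer loop
vertex -0.112 0.923 0.968
vertex -1.017 1.37 0.637
vertex -0.086 1.832 0.419
endloop
endfacet
facet normal 0.707 -0.380 -0.596
outer loop
vertex -0.112 0.923 0.968
vertex -0.086 1.832 0.419
vertex 0.551 1.7 1.259
endloop
endfacet
facet normal 0.844 -0.126 0.522
outer loop
vertex 0.014 1.157 1.996
vertex 0.551 1.7 1.259
vertex 0.117 2.21 2.083
endloop
endfacet
facet normal -0.169 -0.628 0.759
outer loop
vertex -0.955 0.953 1.612
vertex 0.014 1.157 1.996
vertex -0.814 1.748 2.301
endloop
endfacet
facet normal -0.861 -0.485 -0.153
outer loop
vertex -1.017 1.37 0.637
vertex -0.955 0.953 1.612
vertex -1.451 1.88 1.461
endloop
endfacet
facet normal -0.276 0.106 -0.955
outer loop
vertex -0.086 1.832 0.419
vertex -1.017 1.37 0.637
vertex -0.914 2.423 0.724
endloop
endfacet
facet normal 0.777 0.328 -0.538
outer loop
vertex 0.551 1.7 1.259
vertex -0.086 1.832 0.419
vertex 0.055 2.627 1.108
endloop
endfacet

endsolid
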